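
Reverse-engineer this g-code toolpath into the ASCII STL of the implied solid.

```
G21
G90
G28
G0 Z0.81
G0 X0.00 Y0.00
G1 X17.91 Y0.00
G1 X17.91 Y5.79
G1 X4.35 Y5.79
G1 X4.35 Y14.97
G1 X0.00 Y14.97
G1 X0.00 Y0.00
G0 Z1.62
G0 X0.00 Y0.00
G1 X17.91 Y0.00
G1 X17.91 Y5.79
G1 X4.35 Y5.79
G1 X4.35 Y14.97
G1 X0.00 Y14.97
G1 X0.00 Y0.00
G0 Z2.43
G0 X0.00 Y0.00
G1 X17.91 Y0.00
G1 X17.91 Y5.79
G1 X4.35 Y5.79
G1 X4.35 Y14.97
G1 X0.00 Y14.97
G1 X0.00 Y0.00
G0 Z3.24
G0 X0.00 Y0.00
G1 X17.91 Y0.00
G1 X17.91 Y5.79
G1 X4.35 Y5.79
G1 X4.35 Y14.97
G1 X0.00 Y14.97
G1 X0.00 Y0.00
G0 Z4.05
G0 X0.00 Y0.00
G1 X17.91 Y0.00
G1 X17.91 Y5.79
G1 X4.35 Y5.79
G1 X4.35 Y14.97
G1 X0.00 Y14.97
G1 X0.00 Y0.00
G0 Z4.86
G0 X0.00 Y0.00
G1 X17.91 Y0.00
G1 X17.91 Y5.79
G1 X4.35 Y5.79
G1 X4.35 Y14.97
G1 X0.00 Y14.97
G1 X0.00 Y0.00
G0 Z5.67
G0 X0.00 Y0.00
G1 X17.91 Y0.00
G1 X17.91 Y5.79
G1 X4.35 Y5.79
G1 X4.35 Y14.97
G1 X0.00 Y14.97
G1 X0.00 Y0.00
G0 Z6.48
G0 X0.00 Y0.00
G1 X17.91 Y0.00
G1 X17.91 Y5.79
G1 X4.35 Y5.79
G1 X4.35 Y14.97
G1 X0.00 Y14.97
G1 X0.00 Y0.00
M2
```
solid part
  facet normal 0.0000 0.0000 -1.0000
    outer loop
      vertex 17.91 5.79 0.00
      vertex 17.91 0.00 0.00
      vertex 0.00 0.00 0.00
    endloop
  endfacet
  facet normal 0.0000 0.0000 -1.0000
    outer loop
      vertex 4.35 5.79 0.00
      vertex 17.91 5.79 0.00
      vertex 0.00 0.00 0.00
    endloop
  endfacet
  facet normal 0.0000 0.0000 -1.0000
    outer loop
      vertex 4.35 14.97 0.00
      vertex 4.35 5.79 0.00
      vertex 0.00 0.00 0.00
    endloop
  endfacet
  facet normal 0.0000 0.0000 -1.0000
    outer loop
      vertex 0.00 14.97 0.00
      vertex 4.35 14.97 0.00
      vertex 0.00 0.00 0.00
    endloop
  endfacet
  facet normal 0.0000 0.0000 1.0000
    outer loop
      vertex 0.00 0.00 6.48
      vertex 17.91 0.00 6.48
      vertex 17.91 5.79 6.48
    endloop
  endfacet
  facet normal 0.0000 0.0000 1.0000
    outer loop
      vertex 0.00 0.00 6.48
      vertex 17.91 5.79 6.48
      vertex 4.35 5.79 6.48
    endloop
  endfacet
  facet normal 0.0000 0.0000 1.0000
    outer loop
      vertex 0.00 0.00 6.48
      vertex 4.35 5.79 6.48
      vertex 4.35 14.97 6.48
    endloop
  endfacet
  facet normal 0.0000 0.0000 1.0000
    outer loop
      vertex 0.00 0.00 6.48
      vertex 4.35 14.97 6.48
      vertex 0.00 14.97 6.48
    endloop
  endfacet
  facet normal 0.0000 -1.0000 0.0000
    outer loop
      vertex 0.00 0.00 0.00
      vertex 17.91 0.00 0.00
      vertex 17.91 0.00 6.48
    endloop
  endfacet
  facet normal 0.0000 -1.0000 0.0000
    outer loop
      vertex 0.00 0.00 0.00
      vertex 17.91 0.00 6.48
      vertex 0.00 0.00 6.48
    endloop
  endfacet
  facet normal 1.0000 0.0000 0.0000
    outer loop
      vertex 17.91 0.00 0.00
      vertex 17.91 5.79 0.00
      vertex 17.91 5.79 6.48
    endloop
  endfacet
  facet normal 1.0000 0.0000 0.0000
    outer loop
      vertex 17.91 0.00 0.00
      vertex 17.91 5.79 6.48
      vertex 17.91 0.00 6.48
    endloop
  endfacet
  facet normal 0.0000 1.0000 0.0000
    outer loop
      vertex 17.91 5.79 0.00
      vertex 4.35 5.79 0.00
      vertex 4.35 5.79 6.48
    endloop
  endfacet
  facet normal 0.0000 1.0000 0.0000
    outer loop
      vertex 17.91 5.79 0.00
      vertex 4.35 5.79 6.48
      vertex 17.91 5.79 6.48
    endloop
  endfacet
  facet normal 1.0000 0.0000 0.0000
    outer loop
      vertex 4.35 5.79 0.00
      vertex 4.35 14.97 0.00
      vertex 4.35 14.97 6.48
    endloop
  endfacet
  facet normal 1.0000 0.0000 0.0000
    outer loop
      vertex 4.35 5.79 0.00
      vertex 4.35 14.97 6.48
      vertex 4.35 5.79 6.48
    endloop
  endfacet
  facet normal 0.0000 1.0000 0.0000
    outer loop
      vertex 4.35 14.97 0.00
      vertex 0.00 14.97 0.00
      vertex 0.00 14.97 6.48
    endloop
  endfacet
  facet normal 0.0000 1.0000 0.0000
    outer loop
      vertex 4.35 14.97 0.00
      vertex 0.00 14.97 6.48
      vertex 4.35 14.97 6.48
    endloop
  endfacet
  facet normal -1.0000 0.0000 0.0000
    outer loop
      vertex 0.00 14.97 0.00
      vertex 0.00 0.00 0.00
      vertex 0.00 0.00 6.48
    endloop
  endfacet
  facet normal -1.0000 0.0000 0.0000
    outer loop
      vertex 0.00 14.97 0.00
      vertex 0.00 0.00 6.48
      vertex 0.00 14.97 6.48
    endloop
  endfacet
endsolid part

The G0 Z moves step by Δz≈0.81 mm. Every layer's G1 loop is the same polygon, so the solid is a straight extrusion of it from z=0 to z≈6.48. Closing with flat bottom and top caps and triangulating gives 20 facets — an L-shaped prism: outer 17.9 × 15 mm, arm thicknesses ≈ 5.79 mm (horizontal) and 4.35 mm (vertical), extruded 6.48 mm in z.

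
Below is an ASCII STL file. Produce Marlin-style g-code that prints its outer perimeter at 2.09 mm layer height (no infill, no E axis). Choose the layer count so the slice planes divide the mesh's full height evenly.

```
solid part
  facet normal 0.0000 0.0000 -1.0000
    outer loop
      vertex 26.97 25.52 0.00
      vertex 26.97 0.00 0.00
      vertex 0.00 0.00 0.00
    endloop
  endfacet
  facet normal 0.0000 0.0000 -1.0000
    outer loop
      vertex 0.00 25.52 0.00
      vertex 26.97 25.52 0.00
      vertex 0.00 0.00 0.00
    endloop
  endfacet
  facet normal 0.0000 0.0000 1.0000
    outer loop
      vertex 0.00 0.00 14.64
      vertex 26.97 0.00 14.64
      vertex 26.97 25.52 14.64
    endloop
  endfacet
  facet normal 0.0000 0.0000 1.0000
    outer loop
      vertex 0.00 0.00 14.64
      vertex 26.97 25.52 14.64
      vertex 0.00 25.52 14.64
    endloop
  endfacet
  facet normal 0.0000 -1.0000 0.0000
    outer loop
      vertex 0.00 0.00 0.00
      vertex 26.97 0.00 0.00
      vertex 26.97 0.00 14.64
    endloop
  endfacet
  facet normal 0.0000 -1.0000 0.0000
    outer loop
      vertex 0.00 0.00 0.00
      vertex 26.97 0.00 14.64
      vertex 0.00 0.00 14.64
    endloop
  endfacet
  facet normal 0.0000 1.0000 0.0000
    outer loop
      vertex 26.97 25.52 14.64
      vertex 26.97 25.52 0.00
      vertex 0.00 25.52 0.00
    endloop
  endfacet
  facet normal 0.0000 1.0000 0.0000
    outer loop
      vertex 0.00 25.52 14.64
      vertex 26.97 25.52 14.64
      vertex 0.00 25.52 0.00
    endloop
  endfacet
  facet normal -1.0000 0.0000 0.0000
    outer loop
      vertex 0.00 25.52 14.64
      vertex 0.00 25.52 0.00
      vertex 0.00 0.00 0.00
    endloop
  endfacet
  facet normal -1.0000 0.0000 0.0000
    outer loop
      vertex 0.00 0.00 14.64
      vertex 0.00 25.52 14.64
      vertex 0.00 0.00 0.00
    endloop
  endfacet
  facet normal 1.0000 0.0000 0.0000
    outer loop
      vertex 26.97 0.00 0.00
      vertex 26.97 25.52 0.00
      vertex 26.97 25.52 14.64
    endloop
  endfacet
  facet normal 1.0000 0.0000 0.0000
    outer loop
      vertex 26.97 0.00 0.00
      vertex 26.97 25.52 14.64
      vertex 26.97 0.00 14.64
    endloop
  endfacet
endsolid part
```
; perimeter-only toolpath
G21 ; units = mm
G90 ; absolute positioning
G28 ; home
; layer 1
G0 Z2.09
G0 X0.00 Y0.00
G1 X26.97 Y0.00
G1 X26.97 Y25.52
G1 X0.00 Y25.52
G1 X0.00 Y0.00
; layer 2
G0 Z4.18
G0 X0.00 Y0.00
G1 X26.97 Y0.00
G1 X26.97 Y25.52
G1 X0.00 Y25.52
G1 X0.00 Y0.00
; layer 3
G0 Z6.27
G0 X0.00 Y0.00
G1 X26.97 Y0.00
G1 X26.97 Y25.52
G1 X0.00 Y25.52
G1 X0.00 Y0.00
; layer 4
G0 Z8.37
G0 X0.00 Y0.00
G1 X26.97 Y0.00
G1 X26.97 Y25.52
G1 X0.00 Y25.52
G1 X0.00 Y0.00
; layer 5
G0 Z10.46
G0 X0.00 Y0.00
G1 X26.97 Y0.00
G1 X26.97 Y25.52
G1 X0.00 Y25.52
G1 X0.00 Y0.00
; layer 6
G0 Z12.55
G0 X0.00 Y0.00
G1 X26.97 Y0.00
G1 X26.97 Y25.52
G1 X0.00 Y25.52
G1 X0.00 Y0.00
; layer 7
G0 Z14.64
G0 X0.00 Y0.00
G1 X26.97 Y0.00
G1 X26.97 Y25.52
G1 X0.00 Y25.52
G1 X0.00 Y0.00
M2 ; end

The solid is a rectangular box, roughly 27 × 25.5 mm footprint and 14.6 mm tall. Slicing at Δz = 2.09 mm — 7 equal slices spanning the solid's height, so layer i sits at z = i·h/7 — gives 7 non-empty perimeters. Each is a 4-segment closed polygon; G0 lifts to the layer z and rapids to the start vertex, then G1 traces the edges.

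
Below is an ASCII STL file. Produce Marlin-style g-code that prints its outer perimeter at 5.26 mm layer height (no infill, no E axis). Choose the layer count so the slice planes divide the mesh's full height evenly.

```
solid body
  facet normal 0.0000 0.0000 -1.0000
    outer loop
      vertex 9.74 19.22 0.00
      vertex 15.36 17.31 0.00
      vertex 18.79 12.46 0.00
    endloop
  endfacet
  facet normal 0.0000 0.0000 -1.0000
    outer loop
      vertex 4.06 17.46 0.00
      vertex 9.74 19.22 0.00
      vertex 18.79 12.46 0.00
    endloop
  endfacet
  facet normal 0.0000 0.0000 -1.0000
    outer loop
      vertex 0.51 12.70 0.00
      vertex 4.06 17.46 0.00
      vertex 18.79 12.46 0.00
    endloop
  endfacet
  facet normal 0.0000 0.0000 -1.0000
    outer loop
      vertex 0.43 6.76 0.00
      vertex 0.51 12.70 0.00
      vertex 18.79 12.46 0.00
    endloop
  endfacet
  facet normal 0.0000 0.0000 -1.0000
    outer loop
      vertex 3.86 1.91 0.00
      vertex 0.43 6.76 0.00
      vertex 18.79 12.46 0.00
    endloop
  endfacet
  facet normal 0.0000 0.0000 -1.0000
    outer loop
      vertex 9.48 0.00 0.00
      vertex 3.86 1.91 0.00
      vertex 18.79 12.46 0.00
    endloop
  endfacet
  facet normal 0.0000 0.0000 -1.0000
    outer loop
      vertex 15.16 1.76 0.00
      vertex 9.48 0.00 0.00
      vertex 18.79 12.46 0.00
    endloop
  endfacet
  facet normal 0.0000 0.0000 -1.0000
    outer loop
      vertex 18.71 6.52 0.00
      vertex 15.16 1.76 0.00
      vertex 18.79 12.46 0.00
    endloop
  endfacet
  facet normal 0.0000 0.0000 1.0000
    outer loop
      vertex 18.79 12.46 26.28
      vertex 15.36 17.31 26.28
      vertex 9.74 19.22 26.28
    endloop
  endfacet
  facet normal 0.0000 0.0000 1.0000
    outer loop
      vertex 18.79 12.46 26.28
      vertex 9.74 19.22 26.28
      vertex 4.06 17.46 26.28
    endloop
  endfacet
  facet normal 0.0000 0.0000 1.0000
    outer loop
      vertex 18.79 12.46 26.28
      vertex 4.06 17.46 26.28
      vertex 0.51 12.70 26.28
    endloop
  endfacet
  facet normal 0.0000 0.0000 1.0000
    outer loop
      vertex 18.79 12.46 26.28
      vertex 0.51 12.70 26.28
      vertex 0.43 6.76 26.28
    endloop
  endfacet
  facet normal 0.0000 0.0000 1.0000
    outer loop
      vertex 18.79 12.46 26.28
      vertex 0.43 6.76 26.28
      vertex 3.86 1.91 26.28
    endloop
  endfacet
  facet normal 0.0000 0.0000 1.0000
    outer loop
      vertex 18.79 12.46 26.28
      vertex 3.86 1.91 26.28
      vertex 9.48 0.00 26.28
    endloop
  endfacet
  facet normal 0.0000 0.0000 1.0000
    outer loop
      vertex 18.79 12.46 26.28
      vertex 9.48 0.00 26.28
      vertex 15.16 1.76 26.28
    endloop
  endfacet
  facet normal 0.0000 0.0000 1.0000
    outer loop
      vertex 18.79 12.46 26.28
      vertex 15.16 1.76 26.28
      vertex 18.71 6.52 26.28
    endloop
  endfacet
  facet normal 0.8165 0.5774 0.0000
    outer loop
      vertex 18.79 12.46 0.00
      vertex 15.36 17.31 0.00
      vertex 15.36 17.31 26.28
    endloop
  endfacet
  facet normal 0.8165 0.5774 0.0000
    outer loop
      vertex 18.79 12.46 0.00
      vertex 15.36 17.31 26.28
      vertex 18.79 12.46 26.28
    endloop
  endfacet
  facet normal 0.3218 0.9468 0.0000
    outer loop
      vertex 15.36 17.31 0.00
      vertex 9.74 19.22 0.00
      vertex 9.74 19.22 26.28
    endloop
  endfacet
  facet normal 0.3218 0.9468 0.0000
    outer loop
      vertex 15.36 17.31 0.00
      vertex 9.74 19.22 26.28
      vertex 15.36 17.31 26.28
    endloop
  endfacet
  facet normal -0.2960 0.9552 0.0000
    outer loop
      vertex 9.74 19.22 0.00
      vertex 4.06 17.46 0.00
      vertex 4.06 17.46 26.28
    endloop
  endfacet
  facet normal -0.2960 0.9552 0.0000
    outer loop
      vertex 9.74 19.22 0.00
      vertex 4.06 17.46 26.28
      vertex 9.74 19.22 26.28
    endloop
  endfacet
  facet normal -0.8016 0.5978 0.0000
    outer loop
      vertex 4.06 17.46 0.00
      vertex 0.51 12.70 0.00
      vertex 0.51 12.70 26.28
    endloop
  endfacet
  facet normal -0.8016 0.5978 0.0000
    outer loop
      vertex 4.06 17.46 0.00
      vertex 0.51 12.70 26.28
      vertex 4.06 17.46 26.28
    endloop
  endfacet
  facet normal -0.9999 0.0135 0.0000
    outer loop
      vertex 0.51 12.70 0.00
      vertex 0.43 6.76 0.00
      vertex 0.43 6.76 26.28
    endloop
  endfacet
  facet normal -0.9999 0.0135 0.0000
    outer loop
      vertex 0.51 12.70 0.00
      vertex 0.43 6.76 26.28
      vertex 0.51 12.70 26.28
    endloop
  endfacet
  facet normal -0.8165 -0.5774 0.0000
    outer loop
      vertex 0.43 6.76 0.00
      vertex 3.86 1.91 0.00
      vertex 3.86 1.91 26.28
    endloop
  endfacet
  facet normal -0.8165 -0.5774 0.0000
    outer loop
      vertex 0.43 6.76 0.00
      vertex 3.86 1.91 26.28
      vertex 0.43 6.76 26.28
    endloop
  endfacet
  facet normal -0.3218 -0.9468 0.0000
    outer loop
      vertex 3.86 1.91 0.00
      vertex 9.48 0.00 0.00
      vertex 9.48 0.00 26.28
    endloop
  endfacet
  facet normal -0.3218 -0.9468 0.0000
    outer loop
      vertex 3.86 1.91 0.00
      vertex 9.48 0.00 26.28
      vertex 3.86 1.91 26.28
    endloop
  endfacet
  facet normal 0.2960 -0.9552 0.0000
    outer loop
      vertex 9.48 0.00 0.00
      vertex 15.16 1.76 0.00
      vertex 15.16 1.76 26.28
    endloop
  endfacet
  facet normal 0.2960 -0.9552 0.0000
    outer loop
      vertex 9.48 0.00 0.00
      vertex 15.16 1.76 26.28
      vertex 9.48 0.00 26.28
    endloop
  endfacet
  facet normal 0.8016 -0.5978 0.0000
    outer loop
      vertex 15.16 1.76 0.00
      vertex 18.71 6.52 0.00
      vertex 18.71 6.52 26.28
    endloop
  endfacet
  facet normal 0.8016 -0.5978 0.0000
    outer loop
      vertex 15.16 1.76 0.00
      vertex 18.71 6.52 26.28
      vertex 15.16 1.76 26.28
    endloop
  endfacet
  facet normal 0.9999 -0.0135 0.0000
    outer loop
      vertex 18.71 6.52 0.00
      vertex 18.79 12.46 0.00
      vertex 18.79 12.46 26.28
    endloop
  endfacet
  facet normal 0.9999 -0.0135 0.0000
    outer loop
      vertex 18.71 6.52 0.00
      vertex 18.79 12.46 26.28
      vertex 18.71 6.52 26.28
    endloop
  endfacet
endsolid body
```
; perimeter-only toolpath
G21 ; units = mm
G90 ; absolute positioning
G28 ; home
; layer 1
G0 Z5.26
G0 X18.79 Y12.46
G1 X15.36 Y17.31
G1 X9.74 Y19.22
G1 X4.06 Y17.46
G1 X0.51 Y12.70
G1 X0.43 Y6.76
G1 X3.86 Y1.91
G1 X9.48 Y0.00
G1 X15.16 Y1.76
G1 X18.71 Y6.52
G1 X18.79 Y12.46
; layer 2
G0 Z10.51
G0 X18.79 Y12.46
G1 X15.36 Y17.31
G1 X9.74 Y19.22
G1 X4.06 Y17.46
G1 X0.51 Y12.70
G1 X0.43 Y6.76
G1 X3.86 Y1.91
G1 X9.48 Y0.00
G1 X15.16 Y1.76
G1 X18.71 Y6.52
G1 X18.79 Y12.46
; layer 3
G0 Z15.77
G0 X18.79 Y12.46
G1 X15.36 Y17.31
G1 X9.74 Y19.22
G1 X4.06 Y17.46
G1 X0.51 Y12.70
G1 X0.43 Y6.76
G1 X3.86 Y1.91
G1 X9.48 Y0.00
G1 X15.16 Y1.76
G1 X18.71 Y6.52
G1 X18.79 Y12.46
; layer 4
G0 Z21.02
G0 X18.79 Y12.46
G1 X15.36 Y17.31
G1 X9.74 Y19.22
G1 X4.06 Y17.46
G1 X0.51 Y12.70
G1 X0.43 Y6.76
G1 X3.86 Y1.91
G1 X9.48 Y0.00
G1 X15.16 Y1.76
G1 X18.71 Y6.52
G1 X18.79 Y12.46
; layer 5
G0 Z26.28
G0 X18.79 Y12.46
G1 X15.36 Y17.31
G1 X9.74 Y19.22
G1 X4.06 Y17.46
G1 X0.51 Y12.70
G1 X0.43 Y6.76
G1 X3.86 Y1.91
G1 X9.48 Y0.00
G1 X15.16 Y1.76
G1 X18.71 Y6.52
G1 X18.79 Y12.46
M2 ; end

The solid is a regular 10-sided prism (a cylinder approximated with 10 flat sides), circumscribed radius ≈ 9.61 mm, height ≈ 26.3 mm. Slicing at Δz = 5.26 mm — 5 equal slices spanning the solid's height, so layer i sits at z = i·h/5 — gives 5 non-empty perimeters. Each is a 10-segment closed polygon; G0 lifts to the layer z and rapids to the start vertex, then G1 traces the edges.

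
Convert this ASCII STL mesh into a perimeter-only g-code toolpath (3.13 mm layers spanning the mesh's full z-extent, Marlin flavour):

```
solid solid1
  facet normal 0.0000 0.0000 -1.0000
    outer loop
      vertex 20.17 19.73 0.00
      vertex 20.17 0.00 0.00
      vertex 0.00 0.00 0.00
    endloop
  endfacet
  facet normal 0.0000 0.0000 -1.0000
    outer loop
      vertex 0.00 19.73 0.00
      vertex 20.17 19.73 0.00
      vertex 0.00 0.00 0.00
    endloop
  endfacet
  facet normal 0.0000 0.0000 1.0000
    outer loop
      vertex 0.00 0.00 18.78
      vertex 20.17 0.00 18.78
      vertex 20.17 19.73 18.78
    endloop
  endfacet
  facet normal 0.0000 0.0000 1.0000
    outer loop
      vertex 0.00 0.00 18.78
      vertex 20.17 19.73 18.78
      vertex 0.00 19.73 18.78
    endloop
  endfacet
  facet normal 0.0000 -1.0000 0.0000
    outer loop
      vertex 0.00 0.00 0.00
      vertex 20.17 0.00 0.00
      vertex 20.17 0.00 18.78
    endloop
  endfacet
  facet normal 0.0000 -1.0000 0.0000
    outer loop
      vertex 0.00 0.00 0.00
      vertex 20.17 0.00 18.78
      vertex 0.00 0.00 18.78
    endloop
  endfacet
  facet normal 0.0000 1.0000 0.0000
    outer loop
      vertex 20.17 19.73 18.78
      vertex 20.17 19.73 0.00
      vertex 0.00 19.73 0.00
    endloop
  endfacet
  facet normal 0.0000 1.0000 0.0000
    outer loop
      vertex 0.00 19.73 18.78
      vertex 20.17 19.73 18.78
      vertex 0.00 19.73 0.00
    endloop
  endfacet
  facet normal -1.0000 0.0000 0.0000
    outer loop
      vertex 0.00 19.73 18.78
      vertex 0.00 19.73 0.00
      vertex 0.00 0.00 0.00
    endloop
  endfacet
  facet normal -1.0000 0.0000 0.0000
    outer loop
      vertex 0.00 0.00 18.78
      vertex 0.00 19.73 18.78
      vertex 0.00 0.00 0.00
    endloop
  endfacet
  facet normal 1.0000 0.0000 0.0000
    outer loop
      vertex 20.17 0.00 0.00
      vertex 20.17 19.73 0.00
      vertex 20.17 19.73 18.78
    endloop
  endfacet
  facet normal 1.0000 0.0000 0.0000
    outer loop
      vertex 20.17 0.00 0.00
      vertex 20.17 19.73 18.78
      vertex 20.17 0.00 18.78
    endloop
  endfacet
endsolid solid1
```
; perimeter-only toolpath
G21 ; units = mm
G90 ; absolute positioning
G28 ; home
; layer 1
G0 Z3.13
G0 X0.00 Y0.00
G1 X20.17 Y0.00
G1 X20.17 Y19.73
G1 X0.00 Y19.73
G1 X0.00 Y0.00
; layer 2
G0 Z6.26
G0 X0.00 Y0.00
G1 X20.17 Y0.00
G1 X20.17 Y19.73
G1 X0.00 Y19.73
G1 X0.00 Y0.00
; layer 3
G0 Z9.39
G0 X0.00 Y0.00
G1 X20.17 Y0.00
G1 X20.17 Y19.73
G1 X0.00 Y19.73
G1 X0.00 Y0.00
; layer 4
G0 Z12.52
G0 X0.00 Y0.00
G1 X20.17 Y0.00
G1 X20.17 Y19.73
G1 X0.00 Y19.73
G1 X0.00 Y0.00
; layer 5
G0 Z15.65
G0 X0.00 Y0.00
G1 X20.17 Y0.00
G1 X20.17 Y19.73
G1 X0.00 Y19.73
G1 X0.00 Y0.00
; layer 6
G0 Z18.78
G0 X0.00 Y0.00
G1 X20.17 Y0.00
G1 X20.17 Y19.73
G1 X0.00 Y19.73
G1 X0.00 Y0.00
M2 ; end

The solid is a rectangular box, roughly 20.2 × 19.7 mm footprint and 18.8 mm tall. Slicing at Δz = 3.13 mm — 6 equal slices spanning the solid's height, so layer i sits at z = i·h/6 — gives 6 non-empty perimeters. Each is a 4-segment closed polygon; G0 lifts to the layer z and rapids to the start vertex, then G1 traces the edges.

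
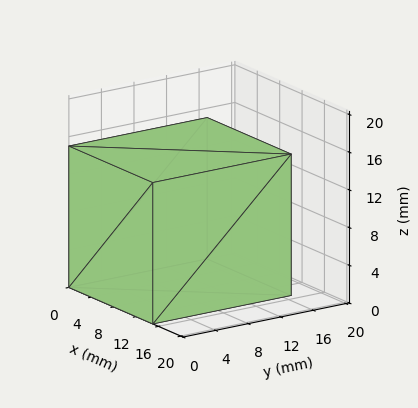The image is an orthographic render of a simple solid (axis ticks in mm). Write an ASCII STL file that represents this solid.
Reading the render: the shape is a rectangular box, roughly 15 × 17 mm footprint and 15 mm tall (dimensions read to the nearest mm from the axis ticks). For the STL, each face is triangulated and given an outward normal.

solid part
  facet normal 0.0000 0.0000 -1.0000
    outer loop
      vertex 15.000 17.000 0.000
      vertex 15.000 0.000 0.000
      vertex 0.000 0.000 0.000
    endloop
  endfacet
  facet normal 0.0000 0.0000 -1.0000
    outer loop
      vertex 0.000 17.000 0.000
      vertex 15.000 17.000 0.000
      vertex 0.000 0.000 0.000
    endloop
  endfacet
  facet normal 0.0000 0.0000 1.0000
    outer loop
      vertex 0.000 0.000 15.000
      vertex 15.000 0.000 15.000
      vertex 15.000 17.000 15.000
    endloop
  endfacet
  facet normal 0.0000 0.0000 1.0000
    outer loop
      vertex 0.000 0.000 15.000
      vertex 15.000 17.000 15.000
      vertex 0.000 17.000 15.000
    endloop
  endfacet
  facet normal 0.0000 -1.0000 0.0000
    outer loop
      vertex 0.000 0.000 0.000
      vertex 15.000 0.000 0.000
      vertex 15.000 0.000 15.000
    endloop
  endfacet
  facet normal 0.0000 -1.0000 0.0000
    outer loop
      vertex 0.000 0.000 0.000
      vertex 15.000 0.000 15.000
      vertex 0.000 0.000 15.000
    endloop
  endfacet
  facet normal 0.0000 1.0000 0.0000
    outer loop
      vertex 15.000 17.000 15.000
      vertex 15.000 17.000 0.000
      vertex 0.000 17.000 0.000
    endloop
  endfacet
  facet normal 0.0000 1.0000 0.0000
    outer loop
      vertex 0.000 17.000 15.000
      vertex 15.000 17.000 15.000
      vertex 0.000 17.000 0.000
    endloop
  endfacet
  facet normal -1.0000 0.0000 0.0000
    outer loop
      vertex 0.000 17.000 15.000
      vertex 0.000 17.000 0.000
      vertex 0.000 0.000 0.000
    endloop
  endfacet
  facet normal -1.0000 0.0000 0.0000
    outer loop
      vertex 0.000 0.000 15.000
      vertex 0.000 17.000 15.000
      vertex 0.000 0.000 0.000
    endloop
  endfacet
  facet normal 1.0000 0.0000 0.0000
    outer loop
      vertex 15.000 0.000 0.000
      vertex 15.000 17.000 0.000
      vertex 15.000 17.000 15.000
    endloop
  endfacet
  facet normal 1.0000 0.0000 0.0000
    outer loop
      vertex 15.000 0.000 0.000
      vertex 15.000 17.000 15.000
      vertex 15.000 0.000 15.000
    endloop
  endfacet
endsolid part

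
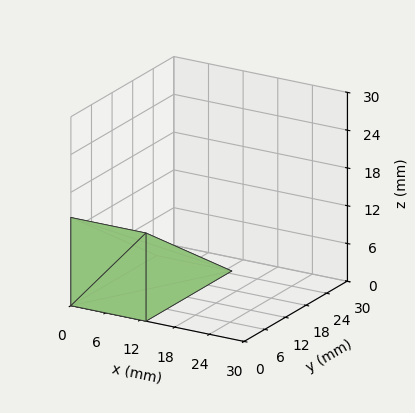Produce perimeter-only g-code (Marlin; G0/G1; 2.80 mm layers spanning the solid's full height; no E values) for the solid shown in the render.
Reading the render: the shape is a wedge (ramp): 13 × 25 mm base, rising to 14 mm along the y=0 edge and sloping linearly to z=0 at y=25 (dimensions read to the nearest mm from the axis ticks). For the g-code, the solid's height is divided into equal slices at the stated Δz and each level perimeter traced with G1 moves after a G0 lift.

; perimeter-only toolpath
G21 ; units = mm
G90 ; absolute positioning
G28 ; home
; layer 1
G0 Z2.80
G0 X0.00 Y0.00
G1 X13.00 Y0.00
G1 X13.00 Y20.00
G1 X0.00 Y20.00
G1 X0.00 Y0.00
; layer 2
G0 Z5.60
G0 X0.00 Y0.00
G1 X13.00 Y0.00
G1 X13.00 Y15.00
G1 X0.00 Y15.00
G1 X0.00 Y0.00
; layer 3
G0 Z8.40
G0 X0.00 Y0.00
G1 X13.00 Y0.00
G1 X13.00 Y10.00
G1 X0.00 Y10.00
G1 X0.00 Y0.00
; layer 4
G0 Z11.20
G0 X0.00 Y0.00
G1 X13.00 Y0.00
G1 X13.00 Y5.00
G1 X0.00 Y5.00
G1 X0.00 Y0.00
M2 ; end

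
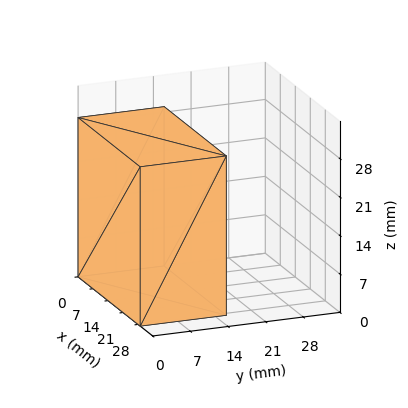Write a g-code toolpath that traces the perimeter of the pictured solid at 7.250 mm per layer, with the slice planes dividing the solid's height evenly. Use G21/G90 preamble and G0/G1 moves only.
Reading the render: the shape is a rectangular box, roughly 29 × 16 mm footprint and 29 mm tall (dimensions read to the nearest mm from the axis ticks). For the g-code, the solid's height is divided into equal slices at the stated Δz and each level perimeter traced with G1 moves after a G0 lift.

; perimeter-only toolpath
G21 ; units = mm
G90 ; absolute positioning
G28 ; home
; layer 1
G0 Z7.250
G0 X0.000 Y0.000
G1 X29.000 Y0.000
G1 X29.000 Y16.000
G1 X0.000 Y16.000
G1 X0.000 Y0.000
; layer 2
G0 Z14.500
G0 X0.000 Y0.000
G1 X29.000 Y0.000
G1 X29.000 Y16.000
G1 X0.000 Y16.000
G1 X0.000 Y0.000
; layer 3
G0 Z21.750
G0 X0.000 Y0.000
G1 X29.000 Y0.000
G1 X29.000 Y16.000
G1 X0.000 Y16.000
G1 X0.000 Y0.000
; layer 4
G0 Z29.000
G0 X0.000 Y0.000
G1 X29.000 Y0.000
G1 X29.000 Y16.000
G1 X0.000 Y16.000
G1 X0.000 Y0.000
M2 ; end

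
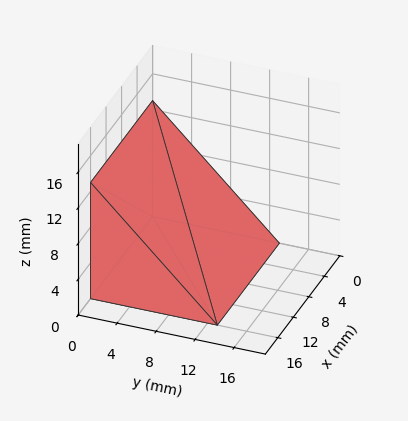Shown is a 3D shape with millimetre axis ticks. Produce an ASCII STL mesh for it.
Reading the render: the shape is a wedge (ramp): 16 × 13 mm base, rising to 13 mm along the y=0 edge and sloping linearly to z=0 at y=13 (dimensions read to the nearest mm from the axis ticks). For the STL, each face is triangulated and given an outward normal.

solid part
  facet normal 0.0000 0.0000 -1.0000
    outer loop
      vertex 16.0 13.0 0.0
      vertex 16.0 0.0 0.0
      vertex 0.0 0.0 0.0
    endloop
  endfacet
  facet normal 0.0000 0.0000 -1.0000
    outer loop
      vertex 0.0 13.0 0.0
      vertex 16.0 13.0 0.0
      vertex 0.0 0.0 0.0
    endloop
  endfacet
  facet normal 0.0000 -1.0000 0.0000
    outer loop
      vertex 0.0 0.0 0.0
      vertex 16.0 0.0 0.0
      vertex 16.0 0.0 13.0
    endloop
  endfacet
  facet normal 0.0000 -1.0000 0.0000
    outer loop
      vertex 0.0 0.0 0.0
      vertex 16.0 0.0 13.0
      vertex 0.0 0.0 13.0
    endloop
  endfacet
  facet normal 0.0000 0.7071 0.7071
    outer loop
      vertex 0.0 0.0 13.0
      vertex 16.0 0.0 13.0
      vertex 16.0 13.0 0.0
    endloop
  endfacet
  facet normal 0.0000 0.7071 0.7071
    outer loop
      vertex 0.0 0.0 13.0
      vertex 16.0 13.0 0.0
      vertex 0.0 13.0 0.0
    endloop
  endfacet
  facet normal -1.0000 0.0000 0.0000
    outer loop
      vertex 0.0 0.0 13.0
      vertex 0.0 13.0 0.0
      vertex 0.0 0.0 0.0
    endloop
  endfacet
  facet normal 1.0000 0.0000 0.0000
    outer loop
      vertex 16.0 0.0 0.0
      vertex 16.0 13.0 0.0
      vertex 16.0 0.0 13.0
    endloop
  endfacet
endsolid part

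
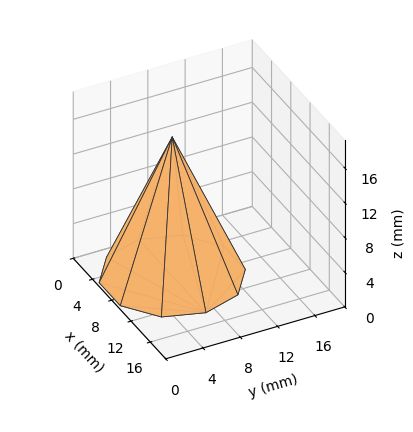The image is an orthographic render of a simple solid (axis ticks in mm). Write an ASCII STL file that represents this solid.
Reading the render: the shape is a regular 10-sided pyramid, base circumscribed radius ≈ 7 mm, apex at z ≈ 16 mm (dimensions read to the nearest mm from the axis ticks). For the STL, each face is triangulated and given an outward normal.

solid part
  facet normal 0.0000 0.0000 -1.0000
    outer loop
      vertex 9.2 13.7 0.0
      vertex 12.7 11.1 0.0
      vertex 14.0 7.0 0.0
    endloop
  endfacet
  facet normal 0.0000 0.0000 -1.0000
    outer loop
      vertex 4.8 13.7 0.0
      vertex 9.2 13.7 0.0
      vertex 14.0 7.0 0.0
    endloop
  endfacet
  facet normal 0.0000 0.0000 -1.0000
    outer loop
      vertex 1.3 11.1 0.0
      vertex 4.8 13.7 0.0
      vertex 14.0 7.0 0.0
    endloop
  endfacet
  facet normal 0.0000 0.0000 -1.0000
    outer loop
      vertex 0.0 7.0 0.0
      vertex 1.3 11.1 0.0
      vertex 14.0 7.0 0.0
    endloop
  endfacet
  facet normal 0.0000 0.0000 -1.0000
    outer loop
      vertex 1.3 2.9 0.0
      vertex 0.0 7.0 0.0
      vertex 14.0 7.0 0.0
    endloop
  endfacet
  facet normal 0.0000 0.0000 -1.0000
    outer loop
      vertex 4.8 0.3 0.0
      vertex 1.3 2.9 0.0
      vertex 14.0 7.0 0.0
    endloop
  endfacet
  facet normal 0.0000 0.0000 -1.0000
    outer loop
      vertex 9.2 0.3 0.0
      vertex 4.8 0.3 0.0
      vertex 14.0 7.0 0.0
    endloop
  endfacet
  facet normal 0.0000 0.0000 -1.0000
    outer loop
      vertex 12.7 2.9 0.0
      vertex 9.2 0.3 0.0
      vertex 14.0 7.0 0.0
    endloop
  endfacet
  facet normal 0.8798 0.2790 0.3849
    outer loop
      vertex 14.0 7.0 0.0
      vertex 12.7 11.1 0.0
      vertex 7.0 7.0 16.0
    endloop
  endfacet
  facet normal 0.5502 0.7406 0.3858
    outer loop
      vertex 12.7 11.1 0.0
      vertex 9.2 13.7 0.0
      vertex 7.0 7.0 16.0
    endloop
  endfacet
  facet normal 0.0000 0.9224 0.3863
    outer loop
      vertex 9.2 13.7 0.0
      vertex 4.8 13.7 0.0
      vertex 7.0 7.0 16.0
    endloop
  endfacet
  facet normal -0.5502 0.7406 0.3858
    outer loop
      vertex 4.8 13.7 0.0
      vertex 1.3 11.1 0.0
      vertex 7.0 7.0 16.0
    endloop
  endfacet
  facet normal -0.8798 0.2790 0.3849
    outer loop
      vertex 1.3 11.1 0.0
      vertex 0.0 7.0 0.0
      vertex 7.0 7.0 16.0
    endloop
  endfacet
  facet normal -0.8798 -0.2790 0.3849
    outer loop
      vertex 0.0 7.0 0.0
      vertex 1.3 2.9 0.0
      vertex 7.0 7.0 16.0
    endloop
  endfacet
  facet normal -0.5502 -0.7406 0.3858
    outer loop
      vertex 1.3 2.9 0.0
      vertex 4.8 0.3 0.0
      vertex 7.0 7.0 16.0
    endloop
  endfacet
  facet normal 0.0000 -0.9224 0.3863
    outer loop
      vertex 4.8 0.3 0.0
      vertex 9.2 0.3 0.0
      vertex 7.0 7.0 16.0
    endloop
  endfacet
  facet normal 0.5502 -0.7406 0.3858
    outer loop
      vertex 9.2 0.3 0.0
      vertex 12.7 2.9 0.0
      vertex 7.0 7.0 16.0
    endloop
  endfacet
  facet normal 0.8798 -0.2790 0.3849
    outer loop
      vertex 12.7 2.9 0.0
      vertex 14.0 7.0 0.0
      vertex 7.0 7.0 16.0
    endloop
  endfacet
endsolid part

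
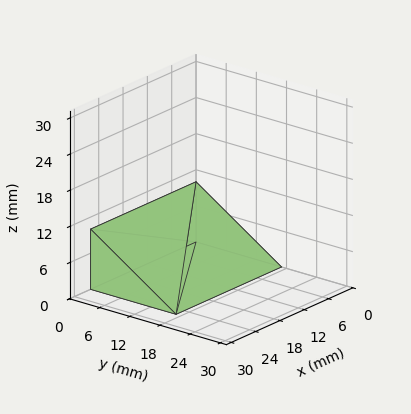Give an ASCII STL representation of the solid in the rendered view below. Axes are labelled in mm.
Reading the render: the shape is a wedge (ramp): 26 × 17 mm base, rising to 10 mm along the y=0 edge and sloping linearly to z=0 at y=17 (dimensions read to the nearest mm from the axis ticks). For the STL, each face is triangulated and given an outward normal.

solid part
  facet normal 0.0000 0.0000 -1.0000
    outer loop
      vertex 26.000 17.000 0.000
      vertex 26.000 0.000 0.000
      vertex 0.000 0.000 0.000
    endloop
  endfacet
  facet normal 0.0000 0.0000 -1.0000
    outer loop
      vertex 0.000 17.000 0.000
      vertex 26.000 17.000 0.000
      vertex 0.000 0.000 0.000
    endloop
  endfacet
  facet normal 0.0000 -1.0000 0.0000
    outer loop
      vertex 0.000 0.000 0.000
      vertex 26.000 0.000 0.000
      vertex 26.000 0.000 10.000
    endloop
  endfacet
  facet normal 0.0000 -1.0000 0.0000
    outer loop
      vertex 0.000 0.000 0.000
      vertex 26.000 0.000 10.000
      vertex 0.000 0.000 10.000
    endloop
  endfacet
  facet normal 0.0000 0.5070 0.8619
    outer loop
      vertex 0.000 0.000 10.000
      vertex 26.000 0.000 10.000
      vertex 26.000 17.000 0.000
    endloop
  endfacet
  facet normal 0.0000 0.5070 0.8619
    outer loop
      vertex 0.000 0.000 10.000
      vertex 26.000 17.000 0.000
      vertex 0.000 17.000 0.000
    endloop
  endfacet
  facet normal -1.0000 0.0000 0.0000
    outer loop
      vertex 0.000 0.000 10.000
      vertex 0.000 17.000 0.000
      vertex 0.000 0.000 0.000
    endloop
  endfacet
  facet normal 1.0000 0.0000 0.0000
    outer loop
      vertex 26.000 0.000 0.000
      vertex 26.000 17.000 0.000
      vertex 26.000 0.000 10.000
    endloop
  endfacet
endsolid part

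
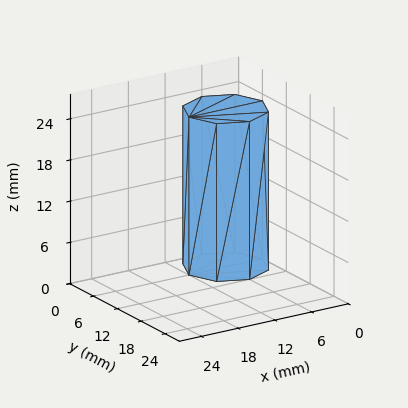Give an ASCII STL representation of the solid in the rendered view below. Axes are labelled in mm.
Reading the render: the shape is a regular 8-sided prism (a cylinder approximated with 8 flat sides), circumscribed radius ≈ 6 mm, height ≈ 23 mm (dimensions read to the nearest mm from the axis ticks). For the STL, each face is triangulated and given an outward normal.

solid part
  facet normal 0.0000 0.0000 -1.0000
    outer loop
      vertex 6.00 12.00 0.00
      vertex 10.24 10.24 0.00
      vertex 12.00 6.00 0.00
    endloop
  endfacet
  facet normal 0.0000 0.0000 -1.0000
    outer loop
      vertex 1.76 10.24 0.00
      vertex 6.00 12.00 0.00
      vertex 12.00 6.00 0.00
    endloop
  endfacet
  facet normal 0.0000 0.0000 -1.0000
    outer loop
      vertex 0.00 6.00 0.00
      vertex 1.76 10.24 0.00
      vertex 12.00 6.00 0.00
    endloop
  endfacet
  facet normal 0.0000 0.0000 -1.0000
    outer loop
      vertex 1.76 1.76 0.00
      vertex 0.00 6.00 0.00
      vertex 12.00 6.00 0.00
    endloop
  endfacet
  facet normal 0.0000 0.0000 -1.0000
    outer loop
      vertex 6.00 0.00 0.00
      vertex 1.76 1.76 0.00
      vertex 12.00 6.00 0.00
    endloop
  endfacet
  facet normal 0.0000 0.0000 -1.0000
    outer loop
      vertex 10.24 1.76 0.00
      vertex 6.00 0.00 0.00
      vertex 12.00 6.00 0.00
    endloop
  endfacet
  facet normal 0.0000 0.0000 1.0000
    outer loop
      vertex 12.00 6.00 23.00
      vertex 10.24 10.24 23.00
      vertex 6.00 12.00 23.00
    endloop
  endfacet
  facet normal 0.0000 0.0000 1.0000
    outer loop
      vertex 12.00 6.00 23.00
      vertex 6.00 12.00 23.00
      vertex 1.76 10.24 23.00
    endloop
  endfacet
  facet normal 0.0000 0.0000 1.0000
    outer loop
      vertex 12.00 6.00 23.00
      vertex 1.76 10.24 23.00
      vertex 0.00 6.00 23.00
    endloop
  endfacet
  facet normal 0.0000 0.0000 1.0000
    outer loop
      vertex 12.00 6.00 23.00
      vertex 0.00 6.00 23.00
      vertex 1.76 1.76 23.00
    endloop
  endfacet
  facet normal 0.0000 0.0000 1.0000
    outer loop
      vertex 12.00 6.00 23.00
      vertex 1.76 1.76 23.00
      vertex 6.00 0.00 23.00
    endloop
  endfacet
  facet normal 0.0000 0.0000 1.0000
    outer loop
      vertex 12.00 6.00 23.00
      vertex 6.00 0.00 23.00
      vertex 10.24 1.76 23.00
    endloop
  endfacet
  facet normal 0.9236 0.3834 0.0000
    outer loop
      vertex 12.00 6.00 0.00
      vertex 10.24 10.24 0.00
      vertex 10.24 10.24 23.00
    endloop
  endfacet
  facet normal 0.9236 0.3834 0.0000
    outer loop
      vertex 12.00 6.00 0.00
      vertex 10.24 10.24 23.00
      vertex 12.00 6.00 23.00
    endloop
  endfacet
  facet normal 0.3834 0.9236 0.0000
    outer loop
      vertex 10.24 10.24 0.00
      vertex 6.00 12.00 0.00
      vertex 6.00 12.00 23.00
    endloop
  endfacet
  facet normal 0.3834 0.9236 0.0000
    outer loop
      vertex 10.24 10.24 0.00
      vertex 6.00 12.00 23.00
      vertex 10.24 10.24 23.00
    endloop
  endfacet
  facet normal -0.3834 0.9236 0.0000
    outer loop
      vertex 6.00 12.00 0.00
      vertex 1.76 10.24 0.00
      vertex 1.76 10.24 23.00
    endloop
  endfacet
  facet normal -0.3834 0.9236 0.0000
    outer loop
      vertex 6.00 12.00 0.00
      vertex 1.76 10.24 23.00
      vertex 6.00 12.00 23.00
    endloop
  endfacet
  facet normal -0.9236 0.3834 0.0000
    outer loop
      vertex 1.76 10.24 0.00
      vertex 0.00 6.00 0.00
      vertex 0.00 6.00 23.00
    endloop
  endfacet
  facet normal -0.9236 0.3834 0.0000
    outer loop
      vertex 1.76 10.24 0.00
      vertex 0.00 6.00 23.00
      vertex 1.76 10.24 23.00
    endloop
  endfacet
  facet normal -0.9236 -0.3834 0.0000
    outer loop
      vertex 0.00 6.00 0.00
      vertex 1.76 1.76 0.00
      vertex 1.76 1.76 23.00
    endloop
  endfacet
  facet normal -0.9236 -0.3834 0.0000
    outer loop
      vertex 0.00 6.00 0.00
      vertex 1.76 1.76 23.00
      vertex 0.00 6.00 23.00
    endloop
  endfacet
  facet normal -0.3834 -0.9236 0.0000
    outer loop
      vertex 1.76 1.76 0.00
      vertex 6.00 0.00 0.00
      vertex 6.00 0.00 23.00
    endloop
  endfacet
  facet normal -0.3834 -0.9236 0.0000
    outer loop
      vertex 1.76 1.76 0.00
      vertex 6.00 0.00 23.00
      vertex 1.76 1.76 23.00
    endloop
  endfacet
  facet normal 0.3834 -0.9236 0.0000
    outer loop
      vertex 6.00 0.00 0.00
      vertex 10.24 1.76 0.00
      vertex 10.24 1.76 23.00
    endloop
  endfacet
  facet normal 0.3834 -0.9236 0.0000
    outer loop
      vertex 6.00 0.00 0.00
      vertex 10.24 1.76 23.00
      vertex 6.00 0.00 23.00
    endloop
  endfacet
  facet normal 0.9236 -0.3834 0.0000
    outer loop
      vertex 10.24 1.76 0.00
      vertex 12.00 6.00 0.00
      vertex 12.00 6.00 23.00
    endloop
  endfacet
  facet normal 0.9236 -0.3834 0.0000
    outer loop
      vertex 10.24 1.76 0.00
      vertex 12.00 6.00 23.00
      vertex 10.24 1.76 23.00
    endloop
  endfacet
endsolid part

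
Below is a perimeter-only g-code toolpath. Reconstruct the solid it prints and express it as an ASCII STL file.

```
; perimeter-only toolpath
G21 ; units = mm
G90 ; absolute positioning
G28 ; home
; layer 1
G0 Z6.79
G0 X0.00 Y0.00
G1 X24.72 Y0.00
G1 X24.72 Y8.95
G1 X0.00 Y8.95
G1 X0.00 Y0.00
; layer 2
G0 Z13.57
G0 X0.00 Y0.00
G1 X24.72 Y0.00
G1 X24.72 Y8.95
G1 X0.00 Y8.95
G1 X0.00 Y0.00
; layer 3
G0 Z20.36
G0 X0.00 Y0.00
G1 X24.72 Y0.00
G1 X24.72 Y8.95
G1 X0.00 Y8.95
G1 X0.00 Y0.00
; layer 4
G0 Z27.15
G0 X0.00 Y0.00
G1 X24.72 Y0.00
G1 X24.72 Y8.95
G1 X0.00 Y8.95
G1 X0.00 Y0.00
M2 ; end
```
solid part
  facet normal 0.0000 0.0000 -1.0000
    outer loop
      vertex 24.72 8.95 0.00
      vertex 24.72 0.00 0.00
      vertex 0.00 0.00 0.00
    endloop
  endfacet
  facet normal 0.0000 0.0000 -1.0000
    outer loop
      vertex 0.00 8.95 0.00
      vertex 24.72 8.95 0.00
      vertex 0.00 0.00 0.00
    endloop
  endfacet
  facet normal 0.0000 0.0000 1.0000
    outer loop
      vertex 0.00 0.00 27.15
      vertex 24.72 0.00 27.15
      vertex 24.72 8.95 27.15
    endloop
  endfacet
  facet normal 0.0000 0.0000 1.0000
    outer loop
      vertex 0.00 0.00 27.15
      vertex 24.72 8.95 27.15
      vertex 0.00 8.95 27.15
    endloop
  endfacet
  facet normal 0.0000 -1.0000 0.0000
    outer loop
      vertex 0.00 0.00 0.00
      vertex 24.72 0.00 0.00
      vertex 24.72 0.00 27.15
    endloop
  endfacet
  facet normal 0.0000 -1.0000 0.0000
    outer loop
      vertex 0.00 0.00 0.00
      vertex 24.72 0.00 27.15
      vertex 0.00 0.00 27.15
    endloop
  endfacet
  facet normal 0.0000 1.0000 0.0000
    outer loop
      vertex 24.72 8.95 27.15
      vertex 24.72 8.95 0.00
      vertex 0.00 8.95 0.00
    endloop
  endfacet
  facet normal 0.0000 1.0000 0.0000
    outer loop
      vertex 0.00 8.95 27.15
      vertex 24.72 8.95 27.15
      vertex 0.00 8.95 0.00
    endloop
  endfacet
  facet normal -1.0000 0.0000 0.0000
    outer loop
      vertex 0.00 8.95 27.15
      vertex 0.00 8.95 0.00
      vertex 0.00 0.00 0.00
    endloop
  endfacet
  facet normal -1.0000 0.0000 0.0000
    outer loop
      vertex 0.00 0.00 27.15
      vertex 0.00 8.95 27.15
      vertex 0.00 0.00 0.00
    endloop
  endfacet
  facet normal 1.0000 0.0000 0.0000
    outer loop
      vertex 24.72 0.00 0.00
      vertex 24.72 8.95 0.00
      vertex 24.72 8.95 27.15
    endloop
  endfacet
  facet normal 1.0000 0.0000 0.0000
    outer loop
      vertex 24.72 0.00 0.00
      vertex 24.72 8.95 27.15
      vertex 24.72 0.00 27.15
    endloop
  endfacet
endsolid part

The G0 Z moves step by Δz≈6.79 mm. Every layer's G1 loop is the same polygon, so the solid is a straight extrusion of it from z=0 to z≈27.1. Closing with flat bottom and top caps and triangulating gives 12 facets — a rectangular box, roughly 24.7 × 8.95 mm footprint and 27.1 mm tall.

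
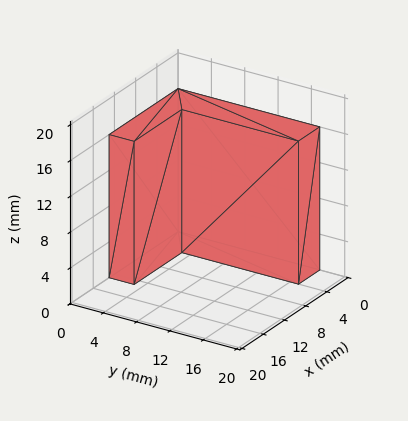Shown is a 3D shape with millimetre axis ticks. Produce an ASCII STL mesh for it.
Reading the render: the shape is an L-shaped prism: outer 13 × 17 mm, arm thicknesses ≈ 3 mm (horizontal) and 4 mm (vertical), extruded 16 mm in z (dimensions read to the nearest mm from the axis ticks). For the STL, each face is triangulated and given an outward normal.

solid part
  facet normal 0.0000 0.0000 -1.0000
    outer loop
      vertex 13.000 3.000 0.000
      vertex 13.000 0.000 0.000
      vertex 0.000 0.000 0.000
    endloop
  endfacet
  facet normal 0.0000 0.0000 -1.0000
    outer loop
      vertex 4.000 3.000 0.000
      vertex 13.000 3.000 0.000
      vertex 0.000 0.000 0.000
    endloop
  endfacet
  facet normal 0.0000 0.0000 -1.0000
    outer loop
      vertex 4.000 17.000 0.000
      vertex 4.000 3.000 0.000
      vertex 0.000 0.000 0.000
    endloop
  endfacet
  facet normal 0.0000 0.0000 -1.0000
    outer loop
      vertex 0.000 17.000 0.000
      vertex 4.000 17.000 0.000
      vertex 0.000 0.000 0.000
    endloop
  endfacet
  facet normal 0.0000 0.0000 1.0000
    outer loop
      vertex 0.000 0.000 16.000
      vertex 13.000 0.000 16.000
      vertex 13.000 3.000 16.000
    endloop
  endfacet
  facet normal 0.0000 0.0000 1.0000
    outer loop
      vertex 0.000 0.000 16.000
      vertex 13.000 3.000 16.000
      vertex 4.000 3.000 16.000
    endloop
  endfacet
  facet normal 0.0000 0.0000 1.0000
    outer loop
      vertex 0.000 0.000 16.000
      vertex 4.000 3.000 16.000
      vertex 4.000 17.000 16.000
    endloop
  endfacet
  facet normal 0.0000 0.0000 1.0000
    outer loop
      vertex 0.000 0.000 16.000
      vertex 4.000 17.000 16.000
      vertex 0.000 17.000 16.000
    endloop
  endfacet
  facet normal 0.0000 -1.0000 0.0000
    outer loop
      vertex 0.000 0.000 0.000
      vertex 13.000 0.000 0.000
      vertex 13.000 0.000 16.000
    endloop
  endfacet
  facet normal 0.0000 -1.0000 0.0000
    outer loop
      vertex 0.000 0.000 0.000
      vertex 13.000 0.000 16.000
      vertex 0.000 0.000 16.000
    endloop
  endfacet
  facet normal 1.0000 0.0000 0.0000
    outer loop
      vertex 13.000 0.000 0.000
      vertex 13.000 3.000 0.000
      vertex 13.000 3.000 16.000
    endloop
  endfacet
  facet normal 1.0000 0.0000 0.0000
    outer loop
      vertex 13.000 0.000 0.000
      vertex 13.000 3.000 16.000
      vertex 13.000 0.000 16.000
    endloop
  endfacet
  facet normal 0.0000 1.0000 0.0000
    outer loop
      vertex 13.000 3.000 0.000
      vertex 4.000 3.000 0.000
      vertex 4.000 3.000 16.000
    endloop
  endfacet
  facet normal 0.0000 1.0000 0.0000
    outer loop
      vertex 13.000 3.000 0.000
      vertex 4.000 3.000 16.000
      vertex 13.000 3.000 16.000
    endloop
  endfacet
  facet normal 1.0000 0.0000 0.0000
    outer loop
      vertex 4.000 3.000 0.000
      vertex 4.000 17.000 0.000
      vertex 4.000 17.000 16.000
    endloop
  endfacet
  facet normal 1.0000 0.0000 0.0000
    outer loop
      vertex 4.000 3.000 0.000
      vertex 4.000 17.000 16.000
      vertex 4.000 3.000 16.000
    endloop
  endfacet
  facet normal 0.0000 1.0000 0.0000
    outer loop
      vertex 4.000 17.000 0.000
      vertex 0.000 17.000 0.000
      vertex 0.000 17.000 16.000
    endloop
  endfacet
  facet normal 0.0000 1.0000 0.0000
    outer loop
      vertex 4.000 17.000 0.000
      vertex 0.000 17.000 16.000
      vertex 4.000 17.000 16.000
    endloop
  endfacet
  facet normal -1.0000 0.0000 0.0000
    outer loop
      vertex 0.000 17.000 0.000
      vertex 0.000 0.000 0.000
      vertex 0.000 0.000 16.000
    endloop
  endfacet
  facet normal -1.0000 0.0000 0.0000
    outer loop
      vertex 0.000 17.000 0.000
      vertex 0.000 0.000 16.000
      vertex 0.000 17.000 16.000
    endloop
  endfacet
endsolid part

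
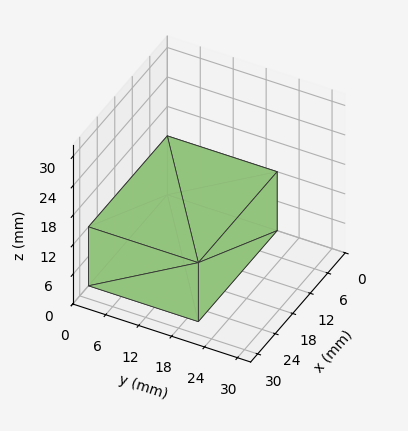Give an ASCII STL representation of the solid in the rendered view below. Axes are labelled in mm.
Reading the render: the shape is a rectangular box, roughly 27 × 20 mm footprint and 12 mm tall (dimensions read to the nearest mm from the axis ticks). For the STL, each face is triangulated and given an outward normal.

solid part
  facet normal 0.0000 0.0000 -1.0000
    outer loop
      vertex 27.00 20.00 0.00
      vertex 27.00 0.00 0.00
      vertex 0.00 0.00 0.00
    endloop
  endfacet
  facet normal 0.0000 0.0000 -1.0000
    outer loop
      vertex 0.00 20.00 0.00
      vertex 27.00 20.00 0.00
      vertex 0.00 0.00 0.00
    endloop
  endfacet
  facet normal 0.0000 0.0000 1.0000
    outer loop
      vertex 0.00 0.00 12.00
      vertex 27.00 0.00 12.00
      vertex 27.00 20.00 12.00
    endloop
  endfacet
  facet normal 0.0000 0.0000 1.0000
    outer loop
      vertex 0.00 0.00 12.00
      vertex 27.00 20.00 12.00
      vertex 0.00 20.00 12.00
    endloop
  endfacet
  facet normal 0.0000 -1.0000 0.0000
    outer loop
      vertex 0.00 0.00 0.00
      vertex 27.00 0.00 0.00
      vertex 27.00 0.00 12.00
    endloop
  endfacet
  facet normal 0.0000 -1.0000 0.0000
    outer loop
      vertex 0.00 0.00 0.00
      vertex 27.00 0.00 12.00
      vertex 0.00 0.00 12.00
    endloop
  endfacet
  facet normal 0.0000 1.0000 0.0000
    outer loop
      vertex 27.00 20.00 12.00
      vertex 27.00 20.00 0.00
      vertex 0.00 20.00 0.00
    endloop
  endfacet
  facet normal 0.0000 1.0000 0.0000
    outer loop
      vertex 0.00 20.00 12.00
      vertex 27.00 20.00 12.00
      vertex 0.00 20.00 0.00
    endloop
  endfacet
  facet normal -1.0000 0.0000 0.0000
    outer loop
      vertex 0.00 20.00 12.00
      vertex 0.00 20.00 0.00
      vertex 0.00 0.00 0.00
    endloop
  endfacet
  facet normal -1.0000 0.0000 0.0000
    outer loop
      vertex 0.00 0.00 12.00
      vertex 0.00 20.00 12.00
      vertex 0.00 0.00 0.00
    endloop
  endfacet
  facet normal 1.0000 0.0000 0.0000
    outer loop
      vertex 27.00 0.00 0.00
      vertex 27.00 20.00 0.00
      vertex 27.00 20.00 12.00
    endloop
  endfacet
  facet normal 1.0000 0.0000 0.0000
    outer loop
      vertex 27.00 0.00 0.00
      vertex 27.00 20.00 12.00
      vertex 27.00 0.00 12.00
    endloop
  endfacet
endsolid part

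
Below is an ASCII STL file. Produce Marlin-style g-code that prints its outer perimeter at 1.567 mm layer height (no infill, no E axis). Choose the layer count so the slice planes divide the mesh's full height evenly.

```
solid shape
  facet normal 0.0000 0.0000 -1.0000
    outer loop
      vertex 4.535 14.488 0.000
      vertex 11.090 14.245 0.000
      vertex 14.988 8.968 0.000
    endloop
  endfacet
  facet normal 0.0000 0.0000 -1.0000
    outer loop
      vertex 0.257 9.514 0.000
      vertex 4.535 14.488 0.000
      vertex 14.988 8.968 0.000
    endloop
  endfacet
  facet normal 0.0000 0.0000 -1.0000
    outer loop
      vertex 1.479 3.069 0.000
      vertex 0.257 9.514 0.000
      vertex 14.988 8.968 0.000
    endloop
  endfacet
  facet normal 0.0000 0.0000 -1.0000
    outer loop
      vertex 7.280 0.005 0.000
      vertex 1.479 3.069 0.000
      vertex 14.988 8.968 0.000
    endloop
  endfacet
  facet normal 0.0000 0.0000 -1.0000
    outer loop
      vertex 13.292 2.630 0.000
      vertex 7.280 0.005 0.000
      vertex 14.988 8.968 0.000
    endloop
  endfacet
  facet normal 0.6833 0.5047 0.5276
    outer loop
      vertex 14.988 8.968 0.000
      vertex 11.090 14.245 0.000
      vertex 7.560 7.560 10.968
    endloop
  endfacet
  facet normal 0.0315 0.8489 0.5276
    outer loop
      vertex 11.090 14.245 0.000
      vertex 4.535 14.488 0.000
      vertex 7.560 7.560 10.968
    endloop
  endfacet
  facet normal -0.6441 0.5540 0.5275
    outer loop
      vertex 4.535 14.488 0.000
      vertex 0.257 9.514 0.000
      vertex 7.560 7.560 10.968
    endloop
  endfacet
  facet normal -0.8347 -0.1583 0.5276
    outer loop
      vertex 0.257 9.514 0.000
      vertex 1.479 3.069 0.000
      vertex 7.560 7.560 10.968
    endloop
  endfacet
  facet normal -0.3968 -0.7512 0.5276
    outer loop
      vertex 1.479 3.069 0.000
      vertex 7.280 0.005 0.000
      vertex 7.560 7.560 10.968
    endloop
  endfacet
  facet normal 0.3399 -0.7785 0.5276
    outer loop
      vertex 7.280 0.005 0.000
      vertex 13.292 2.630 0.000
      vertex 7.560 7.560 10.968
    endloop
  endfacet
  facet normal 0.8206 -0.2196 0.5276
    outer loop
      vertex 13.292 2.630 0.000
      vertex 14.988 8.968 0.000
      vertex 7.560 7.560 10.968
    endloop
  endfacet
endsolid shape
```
; perimeter-only toolpath
G21 ; units = mm
G90 ; absolute positioning
G28 ; home
; layer 1
G0 Z1.567
G0 X13.927 Y8.767
G1 X10.586 Y13.290
G1 X4.967 Y13.498
G1 X1.300 Y9.235
G1 X2.348 Y3.711
G1 X7.320 Y1.084
G1 X12.473 Y3.334
G1 X13.927 Y8.767
; layer 2
G0 Z3.134
G0 X12.866 Y8.566
G1 X10.081 Y12.335
G1 X5.399 Y12.509
G1 X2.344 Y8.956
G1 X3.216 Y4.352
G1 X7.360 Y2.164
G1 X11.654 Y4.039
G1 X12.866 Y8.566
; layer 3
G0 Z4.701
G0 X11.805 Y8.365
G1 X9.577 Y11.380
G1 X5.831 Y11.519
G1 X3.387 Y8.677
G1 X4.085 Y4.994
G1 X7.400 Y3.243
G1 X10.835 Y4.743
G1 X11.805 Y8.365
; layer 4
G0 Z6.267
G0 X10.743 Y8.163
G1 X9.073 Y10.425
G1 X6.264 Y10.529
G1 X4.430 Y8.397
G1 X4.954 Y5.635
G1 X7.440 Y4.322
G1 X10.017 Y5.447
G1 X10.743 Y8.163
; layer 5
G0 Z7.834
G0 X9.682 Y7.962
G1 X8.569 Y9.470
G1 X6.696 Y9.539
G1 X5.473 Y8.118
G1 X5.823 Y6.277
G1 X7.480 Y5.401
G1 X9.198 Y6.151
G1 X9.682 Y7.962
; layer 6
G0 Z9.401
G0 X8.621 Y7.761
G1 X8.064 Y8.515
G1 X7.128 Y8.550
G1 X6.517 Y7.839
G1 X6.691 Y6.918
G1 X7.520 Y6.481
G1 X8.379 Y6.856
G1 X8.621 Y7.761
M2 ; end

The solid is a regular 7-sided pyramid, base circumscribed radius ≈ 7.56 mm, apex at z ≈ 11 mm. Slicing at Δz = 1.567 mm — 7 equal slices spanning the solid's height, so layer i sits at z = i·h/7 — gives 6 non-empty perimeters. Each is a 7-segment closed polygon; G0 lifts to the layer z and rapids to the start vertex, then G1 traces the edges. The cross-section shrinks linearly with z (the slice at the apex is degenerate and omitted).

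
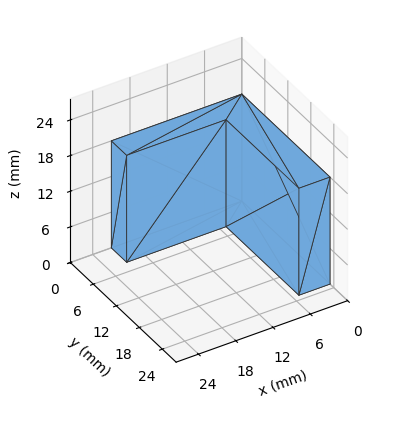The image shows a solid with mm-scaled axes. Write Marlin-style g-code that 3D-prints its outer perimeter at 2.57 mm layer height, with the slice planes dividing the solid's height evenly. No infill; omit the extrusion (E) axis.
Reading the render: the shape is an L-shaped prism: outer 21 × 23 mm, arm thicknesses ≈ 4 mm (horizontal) and 5 mm (vertical), extruded 18 mm in z (dimensions read to the nearest mm from the axis ticks). For the g-code, the solid's height is divided into equal slices at the stated Δz and each level perimeter traced with G1 moves after a G0 lift.

; perimeter-only toolpath
G21 ; units = mm
G90 ; absolute positioning
G28 ; home
; layer 1
G0 Z2.57
G0 X0.00 Y0.00
G1 X21.00 Y0.00
G1 X21.00 Y4.00
G1 X5.00 Y4.00
G1 X5.00 Y23.00
G1 X0.00 Y23.00
G1 X0.00 Y0.00
; layer 2
G0 Z5.14
G0 X0.00 Y0.00
G1 X21.00 Y0.00
G1 X21.00 Y4.00
G1 X5.00 Y4.00
G1 X5.00 Y23.00
G1 X0.00 Y23.00
G1 X0.00 Y0.00
; layer 3
G0 Z7.71
G0 X0.00 Y0.00
G1 X21.00 Y0.00
G1 X21.00 Y4.00
G1 X5.00 Y4.00
G1 X5.00 Y23.00
G1 X0.00 Y23.00
G1 X0.00 Y0.00
; layer 4
G0 Z10.29
G0 X0.00 Y0.00
G1 X21.00 Y0.00
G1 X21.00 Y4.00
G1 X5.00 Y4.00
G1 X5.00 Y23.00
G1 X0.00 Y23.00
G1 X0.00 Y0.00
; layer 5
G0 Z12.86
G0 X0.00 Y0.00
G1 X21.00 Y0.00
G1 X21.00 Y4.00
G1 X5.00 Y4.00
G1 X5.00 Y23.00
G1 X0.00 Y23.00
G1 X0.00 Y0.00
; layer 6
G0 Z15.43
G0 X0.00 Y0.00
G1 X21.00 Y0.00
G1 X21.00 Y4.00
G1 X5.00 Y4.00
G1 X5.00 Y23.00
G1 X0.00 Y23.00
G1 X0.00 Y0.00
; layer 7
G0 Z18.00
G0 X0.00 Y0.00
G1 X21.00 Y0.00
G1 X21.00 Y4.00
G1 X5.00 Y4.00
G1 X5.00 Y23.00
G1 X0.00 Y23.00
G1 X0.00 Y0.00
M2 ; end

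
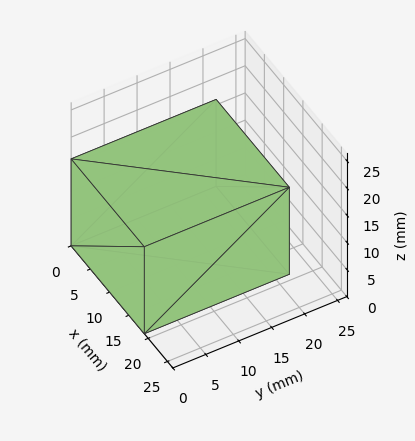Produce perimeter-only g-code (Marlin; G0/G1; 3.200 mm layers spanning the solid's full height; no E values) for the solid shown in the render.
Reading the render: the shape is a rectangular box, roughly 19 × 22 mm footprint and 16 mm tall (dimensions read to the nearest mm from the axis ticks). For the g-code, the solid's height is divided into equal slices at the stated Δz and each level perimeter traced with G1 moves after a G0 lift.

; perimeter-only toolpath
G21 ; units = mm
G90 ; absolute positioning
G28 ; home
; layer 1
G0 Z3.200
G0 X0.000 Y0.000
G1 X19.000 Y0.000
G1 X19.000 Y22.000
G1 X0.000 Y22.000
G1 X0.000 Y0.000
; layer 2
G0 Z6.400
G0 X0.000 Y0.000
G1 X19.000 Y0.000
G1 X19.000 Y22.000
G1 X0.000 Y22.000
G1 X0.000 Y0.000
; layer 3
G0 Z9.600
G0 X0.000 Y0.000
G1 X19.000 Y0.000
G1 X19.000 Y22.000
G1 X0.000 Y22.000
G1 X0.000 Y0.000
; layer 4
G0 Z12.800
G0 X0.000 Y0.000
G1 X19.000 Y0.000
G1 X19.000 Y22.000
G1 X0.000 Y22.000
G1 X0.000 Y0.000
; layer 5
G0 Z16.000
G0 X0.000 Y0.000
G1 X19.000 Y0.000
G1 X19.000 Y22.000
G1 X0.000 Y22.000
G1 X0.000 Y0.000
M2 ; end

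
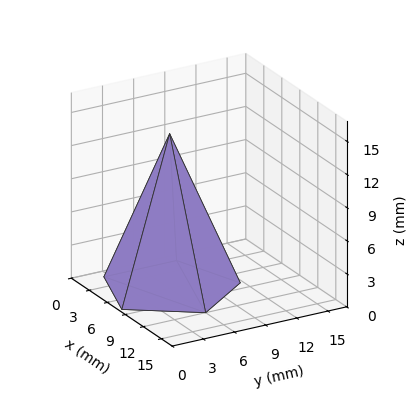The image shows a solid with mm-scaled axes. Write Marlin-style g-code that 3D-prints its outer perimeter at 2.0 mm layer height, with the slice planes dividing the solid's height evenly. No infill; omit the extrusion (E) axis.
Reading the render: the shape is a regular 5-sided pyramid, base circumscribed radius ≈ 6 mm, apex at z ≈ 14 mm (dimensions read to the nearest mm from the axis ticks). For the g-code, the solid's height is divided into equal slices at the stated Δz and each level perimeter traced with G1 moves after a G0 lift.

; perimeter-only toolpath
G21 ; units = mm
G90 ; absolute positioning
G28 ; home
; layer 1
G0 Z2.0
G0 X11.1 Y6.0
G1 X7.6 Y10.9
G1 X1.8 Y9.0
G1 X1.8 Y3.0
G1 X7.6 Y1.1
G1 X11.1 Y6.0
; layer 2
G0 Z4.0
G0 X10.3 Y6.0
G1 X7.4 Y10.1
G1 X2.5 Y8.5
G1 X2.5 Y3.5
G1 X7.4 Y1.9
G1 X10.3 Y6.0
; layer 3
G0 Z6.0
G0 X9.4 Y6.0
G1 X7.1 Y9.3
G1 X3.2 Y8.0
G1 X3.2 Y4.0
G1 X7.1 Y2.7
G1 X9.4 Y6.0
; layer 4
G0 Z8.0
G0 X8.6 Y6.0
G1 X6.8 Y8.4
G1 X3.9 Y7.5
G1 X3.9 Y4.5
G1 X6.8 Y3.6
G1 X8.6 Y6.0
; layer 5
G0 Z10.0
G0 X7.7 Y6.0
G1 X6.5 Y7.6
G1 X4.6 Y7.0
G1 X4.6 Y5.0
G1 X6.5 Y4.4
G1 X7.7 Y6.0
; layer 6
G0 Z12.0
G0 X6.9 Y6.0
G1 X6.3 Y6.8
G1 X5.3 Y6.5
G1 X5.3 Y5.5
G1 X6.3 Y5.2
G1 X6.9 Y6.0
M2 ; end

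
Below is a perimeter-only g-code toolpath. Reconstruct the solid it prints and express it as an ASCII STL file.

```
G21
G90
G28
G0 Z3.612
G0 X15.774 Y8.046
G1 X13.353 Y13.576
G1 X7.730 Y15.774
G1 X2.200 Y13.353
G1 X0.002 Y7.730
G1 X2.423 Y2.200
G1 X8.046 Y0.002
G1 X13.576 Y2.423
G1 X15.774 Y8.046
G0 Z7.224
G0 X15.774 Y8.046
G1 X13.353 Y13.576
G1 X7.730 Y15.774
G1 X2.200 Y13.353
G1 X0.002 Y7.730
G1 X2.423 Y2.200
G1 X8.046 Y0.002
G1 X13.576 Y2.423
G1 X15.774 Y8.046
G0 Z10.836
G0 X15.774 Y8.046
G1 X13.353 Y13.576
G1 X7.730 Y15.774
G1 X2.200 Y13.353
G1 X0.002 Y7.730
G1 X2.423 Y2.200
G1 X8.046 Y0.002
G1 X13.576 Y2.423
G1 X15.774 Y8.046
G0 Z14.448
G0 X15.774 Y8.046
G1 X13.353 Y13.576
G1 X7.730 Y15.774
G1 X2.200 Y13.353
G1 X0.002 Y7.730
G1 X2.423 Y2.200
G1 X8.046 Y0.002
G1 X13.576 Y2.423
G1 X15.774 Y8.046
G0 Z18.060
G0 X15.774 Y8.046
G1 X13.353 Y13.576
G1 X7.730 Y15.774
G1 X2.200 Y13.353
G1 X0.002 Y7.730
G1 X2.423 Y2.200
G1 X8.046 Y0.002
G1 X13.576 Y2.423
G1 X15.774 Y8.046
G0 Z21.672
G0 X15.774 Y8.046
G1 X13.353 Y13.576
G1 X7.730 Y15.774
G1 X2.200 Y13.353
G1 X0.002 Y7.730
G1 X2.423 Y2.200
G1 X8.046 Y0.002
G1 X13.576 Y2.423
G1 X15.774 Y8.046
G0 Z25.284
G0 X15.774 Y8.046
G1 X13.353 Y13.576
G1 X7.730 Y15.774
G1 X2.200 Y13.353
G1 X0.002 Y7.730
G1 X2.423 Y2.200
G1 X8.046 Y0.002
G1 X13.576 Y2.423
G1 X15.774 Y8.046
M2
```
solid part
  facet normal 0.0000 0.0000 -1.0000
    outer loop
      vertex 7.730 15.774 0.000
      vertex 13.353 13.576 0.000
      vertex 15.774 8.046 0.000
    endloop
  endfacet
  facet normal 0.0000 0.0000 -1.0000
    outer loop
      vertex 2.200 13.353 0.000
      vertex 7.730 15.774 0.000
      vertex 15.774 8.046 0.000
    endloop
  endfacet
  facet normal 0.0000 0.0000 -1.0000
    outer loop
      vertex 0.002 7.730 0.000
      vertex 2.200 13.353 0.000
      vertex 15.774 8.046 0.000
    endloop
  endfacet
  facet normal 0.0000 0.0000 -1.0000
    outer loop
      vertex 2.423 2.200 0.000
      vertex 0.002 7.730 0.000
      vertex 15.774 8.046 0.000
    endloop
  endfacet
  facet normal 0.0000 0.0000 -1.0000
    outer loop
      vertex 8.046 0.002 0.000
      vertex 2.423 2.200 0.000
      vertex 15.774 8.046 0.000
    endloop
  endfacet
  facet normal 0.0000 0.0000 -1.0000
    outer loop
      vertex 13.576 2.423 0.000
      vertex 8.046 0.002 0.000
      vertex 15.774 8.046 0.000
    endloop
  endfacet
  facet normal 0.0000 0.0000 1.0000
    outer loop
      vertex 15.774 8.046 25.284
      vertex 13.353 13.576 25.284
      vertex 7.730 15.774 25.284
    endloop
  endfacet
  facet normal 0.0000 0.0000 1.0000
    outer loop
      vertex 15.774 8.046 25.284
      vertex 7.730 15.774 25.284
      vertex 2.200 13.353 25.284
    endloop
  endfacet
  facet normal 0.0000 0.0000 1.0000
    outer loop
      vertex 15.774 8.046 25.284
      vertex 2.200 13.353 25.284
      vertex 0.002 7.730 25.284
    endloop
  endfacet
  facet normal 0.0000 0.0000 1.0000
    outer loop
      vertex 15.774 8.046 25.284
      vertex 0.002 7.730 25.284
      vertex 2.423 2.200 25.284
    endloop
  endfacet
  facet normal 0.0000 0.0000 1.0000
    outer loop
      vertex 15.774 8.046 25.284
      vertex 2.423 2.200 25.284
      vertex 8.046 0.002 25.284
    endloop
  endfacet
  facet normal 0.0000 0.0000 1.0000
    outer loop
      vertex 15.774 8.046 25.284
      vertex 8.046 0.002 25.284
      vertex 13.576 2.423 25.284
    endloop
  endfacet
  facet normal 0.9161 0.4010 0.0000
    outer loop
      vertex 15.774 8.046 0.000
      vertex 13.353 13.576 0.000
      vertex 13.353 13.576 25.284
    endloop
  endfacet
  facet normal 0.9161 0.4010 0.0000
    outer loop
      vertex 15.774 8.046 0.000
      vertex 13.353 13.576 25.284
      vertex 15.774 8.046 25.284
    endloop
  endfacet
  facet normal 0.3641 0.9314 0.0000
    outer loop
      vertex 13.353 13.576 0.000
      vertex 7.730 15.774 0.000
      vertex 7.730 15.774 25.284
    endloop
  endfacet
  facet normal 0.3641 0.9314 0.0000
    outer loop
      vertex 13.353 13.576 0.000
      vertex 7.730 15.774 25.284
      vertex 13.353 13.576 25.284
    endloop
  endfacet
  facet normal -0.4010 0.9161 0.0000
    outer loop
      vertex 7.730 15.774 0.000
      vertex 2.200 13.353 0.000
      vertex 2.200 13.353 25.284
    endloop
  endfacet
  facet normal -0.4010 0.9161 0.0000
    outer loop
      vertex 7.730 15.774 0.000
      vertex 2.200 13.353 25.284
      vertex 7.730 15.774 25.284
    endloop
  endfacet
  facet normal -0.9314 0.3641 0.0000
    outer loop
      vertex 2.200 13.353 0.000
      vertex 0.002 7.730 0.000
      vertex 0.002 7.730 25.284
    endloop
  endfacet
  facet normal -0.9314 0.3641 0.0000
    outer loop
      vertex 2.200 13.353 0.000
      vertex 0.002 7.730 25.284
      vertex 2.200 13.353 25.284
    endloop
  endfacet
  facet normal -0.9161 -0.4010 0.0000
    outer loop
      vertex 0.002 7.730 0.000
      vertex 2.423 2.200 0.000
      vertex 2.423 2.200 25.284
    endloop
  endfacet
  facet normal -0.9161 -0.4010 0.0000
    outer loop
      vertex 0.002 7.730 0.000
      vertex 2.423 2.200 25.284
      vertex 0.002 7.730 25.284
    endloop
  endfacet
  facet normal -0.3641 -0.9314 0.0000
    outer loop
      vertex 2.423 2.200 0.000
      vertex 8.046 0.002 0.000
      vertex 8.046 0.002 25.284
    endloop
  endfacet
  facet normal -0.3641 -0.9314 0.0000
    outer loop
      vertex 2.423 2.200 0.000
      vertex 8.046 0.002 25.284
      vertex 2.423 2.200 25.284
    endloop
  endfacet
  facet normal 0.4010 -0.9161 0.0000
    outer loop
      vertex 8.046 0.002 0.000
      vertex 13.576 2.423 0.000
      vertex 13.576 2.423 25.284
    endloop
  endfacet
  facet normal 0.4010 -0.9161 0.0000
    outer loop
      vertex 8.046 0.002 0.000
      vertex 13.576 2.423 25.284
      vertex 8.046 0.002 25.284
    endloop
  endfacet
  facet normal 0.9314 -0.3641 0.0000
    outer loop
      vertex 13.576 2.423 0.000
      vertex 15.774 8.046 0.000
      vertex 15.774 8.046 25.284
    endloop
  endfacet
  facet normal 0.9314 -0.3641 0.0000
    outer loop
      vertex 13.576 2.423 0.000
      vertex 15.774 8.046 25.284
      vertex 13.576 2.423 25.284
    endloop
  endfacet
endsolid part

The G0 Z moves step by Δz≈3.612 mm. Every layer's G1 loop is the same polygon, so the solid is a straight extrusion of it from z=0 to z≈25.3. Closing with flat bottom and top caps and triangulating gives 28 facets — a regular 8-sided prism (a cylinder approximated with 8 flat sides), circumscribed radius ≈ 7.89 mm, height ≈ 25.3 mm.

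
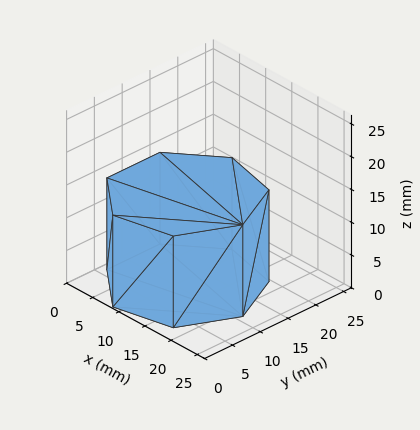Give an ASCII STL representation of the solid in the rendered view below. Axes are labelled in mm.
Reading the render: the shape is a regular 7-sided prism (a cylinder approximated with 7 flat sides), circumscribed radius ≈ 11 mm, height ≈ 14 mm (dimensions read to the nearest mm from the axis ticks). For the STL, each face is triangulated and given an outward normal.

solid part
  facet normal 0.0000 0.0000 -1.0000
    outer loop
      vertex 8.55 21.72 0.00
      vertex 17.86 19.60 0.00
      vertex 22.00 11.00 0.00
    endloop
  endfacet
  facet normal 0.0000 0.0000 -1.0000
    outer loop
      vertex 1.09 15.77 0.00
      vertex 8.55 21.72 0.00
      vertex 22.00 11.00 0.00
    endloop
  endfacet
  facet normal 0.0000 0.0000 -1.0000
    outer loop
      vertex 1.09 6.23 0.00
      vertex 1.09 15.77 0.00
      vertex 22.00 11.00 0.00
    endloop
  endfacet
  facet normal 0.0000 0.0000 -1.0000
    outer loop
      vertex 8.55 0.28 0.00
      vertex 1.09 6.23 0.00
      vertex 22.00 11.00 0.00
    endloop
  endfacet
  facet normal 0.0000 0.0000 -1.0000
    outer loop
      vertex 17.86 2.40 0.00
      vertex 8.55 0.28 0.00
      vertex 22.00 11.00 0.00
    endloop
  endfacet
  facet normal 0.0000 0.0000 1.0000
    outer loop
      vertex 22.00 11.00 14.00
      vertex 17.86 19.60 14.00
      vertex 8.55 21.72 14.00
    endloop
  endfacet
  facet normal 0.0000 0.0000 1.0000
    outer loop
      vertex 22.00 11.00 14.00
      vertex 8.55 21.72 14.00
      vertex 1.09 15.77 14.00
    endloop
  endfacet
  facet normal 0.0000 0.0000 1.0000
    outer loop
      vertex 22.00 11.00 14.00
      vertex 1.09 15.77 14.00
      vertex 1.09 6.23 14.00
    endloop
  endfacet
  facet normal 0.0000 0.0000 1.0000
    outer loop
      vertex 22.00 11.00 14.00
      vertex 1.09 6.23 14.00
      vertex 8.55 0.28 14.00
    endloop
  endfacet
  facet normal 0.0000 0.0000 1.0000
    outer loop
      vertex 22.00 11.00 14.00
      vertex 8.55 0.28 14.00
      vertex 17.86 2.40 14.00
    endloop
  endfacet
  facet normal 0.9010 0.4338 0.0000
    outer loop
      vertex 22.00 11.00 0.00
      vertex 17.86 19.60 0.00
      vertex 17.86 19.60 14.00
    endloop
  endfacet
  facet normal 0.9010 0.4338 0.0000
    outer loop
      vertex 22.00 11.00 0.00
      vertex 17.86 19.60 14.00
      vertex 22.00 11.00 14.00
    endloop
  endfacet
  facet normal 0.2220 0.9750 0.0000
    outer loop
      vertex 17.86 19.60 0.00
      vertex 8.55 21.72 0.00
      vertex 8.55 21.72 14.00
    endloop
  endfacet
  facet normal 0.2220 0.9750 0.0000
    outer loop
      vertex 17.86 19.60 0.00
      vertex 8.55 21.72 14.00
      vertex 17.86 19.60 14.00
    endloop
  endfacet
  facet normal -0.6235 0.7818 0.0000
    outer loop
      vertex 8.55 21.72 0.00
      vertex 1.09 15.77 0.00
      vertex 1.09 15.77 14.00
    endloop
  endfacet
  facet normal -0.6235 0.7818 0.0000
    outer loop
      vertex 8.55 21.72 0.00
      vertex 1.09 15.77 14.00
      vertex 8.55 21.72 14.00
    endloop
  endfacet
  facet normal -1.0000 0.0000 0.0000
    outer loop
      vertex 1.09 15.77 0.00
      vertex 1.09 6.23 0.00
      vertex 1.09 6.23 14.00
    endloop
  endfacet
  facet normal -1.0000 0.0000 0.0000
    outer loop
      vertex 1.09 15.77 0.00
      vertex 1.09 6.23 14.00
      vertex 1.09 15.77 14.00
    endloop
  endfacet
  facet normal -0.6235 -0.7818 0.0000
    outer loop
      vertex 1.09 6.23 0.00
      vertex 8.55 0.28 0.00
      vertex 8.55 0.28 14.00
    endloop
  endfacet
  facet normal -0.6235 -0.7818 0.0000
    outer loop
      vertex 1.09 6.23 0.00
      vertex 8.55 0.28 14.00
      vertex 1.09 6.23 14.00
    endloop
  endfacet
  facet normal 0.2220 -0.9750 0.0000
    outer loop
      vertex 8.55 0.28 0.00
      vertex 17.86 2.40 0.00
      vertex 17.86 2.40 14.00
    endloop
  endfacet
  facet normal 0.2220 -0.9750 0.0000
    outer loop
      vertex 8.55 0.28 0.00
      vertex 17.86 2.40 14.00
      vertex 8.55 0.28 14.00
    endloop
  endfacet
  facet normal 0.9010 -0.4338 0.0000
    outer loop
      vertex 17.86 2.40 0.00
      vertex 22.00 11.00 0.00
      vertex 22.00 11.00 14.00
    endloop
  endfacet
  facet normal 0.9010 -0.4338 0.0000
    outer loop
      vertex 17.86 2.40 0.00
      vertex 22.00 11.00 14.00
      vertex 17.86 2.40 14.00
    endloop
  endfacet
endsolid part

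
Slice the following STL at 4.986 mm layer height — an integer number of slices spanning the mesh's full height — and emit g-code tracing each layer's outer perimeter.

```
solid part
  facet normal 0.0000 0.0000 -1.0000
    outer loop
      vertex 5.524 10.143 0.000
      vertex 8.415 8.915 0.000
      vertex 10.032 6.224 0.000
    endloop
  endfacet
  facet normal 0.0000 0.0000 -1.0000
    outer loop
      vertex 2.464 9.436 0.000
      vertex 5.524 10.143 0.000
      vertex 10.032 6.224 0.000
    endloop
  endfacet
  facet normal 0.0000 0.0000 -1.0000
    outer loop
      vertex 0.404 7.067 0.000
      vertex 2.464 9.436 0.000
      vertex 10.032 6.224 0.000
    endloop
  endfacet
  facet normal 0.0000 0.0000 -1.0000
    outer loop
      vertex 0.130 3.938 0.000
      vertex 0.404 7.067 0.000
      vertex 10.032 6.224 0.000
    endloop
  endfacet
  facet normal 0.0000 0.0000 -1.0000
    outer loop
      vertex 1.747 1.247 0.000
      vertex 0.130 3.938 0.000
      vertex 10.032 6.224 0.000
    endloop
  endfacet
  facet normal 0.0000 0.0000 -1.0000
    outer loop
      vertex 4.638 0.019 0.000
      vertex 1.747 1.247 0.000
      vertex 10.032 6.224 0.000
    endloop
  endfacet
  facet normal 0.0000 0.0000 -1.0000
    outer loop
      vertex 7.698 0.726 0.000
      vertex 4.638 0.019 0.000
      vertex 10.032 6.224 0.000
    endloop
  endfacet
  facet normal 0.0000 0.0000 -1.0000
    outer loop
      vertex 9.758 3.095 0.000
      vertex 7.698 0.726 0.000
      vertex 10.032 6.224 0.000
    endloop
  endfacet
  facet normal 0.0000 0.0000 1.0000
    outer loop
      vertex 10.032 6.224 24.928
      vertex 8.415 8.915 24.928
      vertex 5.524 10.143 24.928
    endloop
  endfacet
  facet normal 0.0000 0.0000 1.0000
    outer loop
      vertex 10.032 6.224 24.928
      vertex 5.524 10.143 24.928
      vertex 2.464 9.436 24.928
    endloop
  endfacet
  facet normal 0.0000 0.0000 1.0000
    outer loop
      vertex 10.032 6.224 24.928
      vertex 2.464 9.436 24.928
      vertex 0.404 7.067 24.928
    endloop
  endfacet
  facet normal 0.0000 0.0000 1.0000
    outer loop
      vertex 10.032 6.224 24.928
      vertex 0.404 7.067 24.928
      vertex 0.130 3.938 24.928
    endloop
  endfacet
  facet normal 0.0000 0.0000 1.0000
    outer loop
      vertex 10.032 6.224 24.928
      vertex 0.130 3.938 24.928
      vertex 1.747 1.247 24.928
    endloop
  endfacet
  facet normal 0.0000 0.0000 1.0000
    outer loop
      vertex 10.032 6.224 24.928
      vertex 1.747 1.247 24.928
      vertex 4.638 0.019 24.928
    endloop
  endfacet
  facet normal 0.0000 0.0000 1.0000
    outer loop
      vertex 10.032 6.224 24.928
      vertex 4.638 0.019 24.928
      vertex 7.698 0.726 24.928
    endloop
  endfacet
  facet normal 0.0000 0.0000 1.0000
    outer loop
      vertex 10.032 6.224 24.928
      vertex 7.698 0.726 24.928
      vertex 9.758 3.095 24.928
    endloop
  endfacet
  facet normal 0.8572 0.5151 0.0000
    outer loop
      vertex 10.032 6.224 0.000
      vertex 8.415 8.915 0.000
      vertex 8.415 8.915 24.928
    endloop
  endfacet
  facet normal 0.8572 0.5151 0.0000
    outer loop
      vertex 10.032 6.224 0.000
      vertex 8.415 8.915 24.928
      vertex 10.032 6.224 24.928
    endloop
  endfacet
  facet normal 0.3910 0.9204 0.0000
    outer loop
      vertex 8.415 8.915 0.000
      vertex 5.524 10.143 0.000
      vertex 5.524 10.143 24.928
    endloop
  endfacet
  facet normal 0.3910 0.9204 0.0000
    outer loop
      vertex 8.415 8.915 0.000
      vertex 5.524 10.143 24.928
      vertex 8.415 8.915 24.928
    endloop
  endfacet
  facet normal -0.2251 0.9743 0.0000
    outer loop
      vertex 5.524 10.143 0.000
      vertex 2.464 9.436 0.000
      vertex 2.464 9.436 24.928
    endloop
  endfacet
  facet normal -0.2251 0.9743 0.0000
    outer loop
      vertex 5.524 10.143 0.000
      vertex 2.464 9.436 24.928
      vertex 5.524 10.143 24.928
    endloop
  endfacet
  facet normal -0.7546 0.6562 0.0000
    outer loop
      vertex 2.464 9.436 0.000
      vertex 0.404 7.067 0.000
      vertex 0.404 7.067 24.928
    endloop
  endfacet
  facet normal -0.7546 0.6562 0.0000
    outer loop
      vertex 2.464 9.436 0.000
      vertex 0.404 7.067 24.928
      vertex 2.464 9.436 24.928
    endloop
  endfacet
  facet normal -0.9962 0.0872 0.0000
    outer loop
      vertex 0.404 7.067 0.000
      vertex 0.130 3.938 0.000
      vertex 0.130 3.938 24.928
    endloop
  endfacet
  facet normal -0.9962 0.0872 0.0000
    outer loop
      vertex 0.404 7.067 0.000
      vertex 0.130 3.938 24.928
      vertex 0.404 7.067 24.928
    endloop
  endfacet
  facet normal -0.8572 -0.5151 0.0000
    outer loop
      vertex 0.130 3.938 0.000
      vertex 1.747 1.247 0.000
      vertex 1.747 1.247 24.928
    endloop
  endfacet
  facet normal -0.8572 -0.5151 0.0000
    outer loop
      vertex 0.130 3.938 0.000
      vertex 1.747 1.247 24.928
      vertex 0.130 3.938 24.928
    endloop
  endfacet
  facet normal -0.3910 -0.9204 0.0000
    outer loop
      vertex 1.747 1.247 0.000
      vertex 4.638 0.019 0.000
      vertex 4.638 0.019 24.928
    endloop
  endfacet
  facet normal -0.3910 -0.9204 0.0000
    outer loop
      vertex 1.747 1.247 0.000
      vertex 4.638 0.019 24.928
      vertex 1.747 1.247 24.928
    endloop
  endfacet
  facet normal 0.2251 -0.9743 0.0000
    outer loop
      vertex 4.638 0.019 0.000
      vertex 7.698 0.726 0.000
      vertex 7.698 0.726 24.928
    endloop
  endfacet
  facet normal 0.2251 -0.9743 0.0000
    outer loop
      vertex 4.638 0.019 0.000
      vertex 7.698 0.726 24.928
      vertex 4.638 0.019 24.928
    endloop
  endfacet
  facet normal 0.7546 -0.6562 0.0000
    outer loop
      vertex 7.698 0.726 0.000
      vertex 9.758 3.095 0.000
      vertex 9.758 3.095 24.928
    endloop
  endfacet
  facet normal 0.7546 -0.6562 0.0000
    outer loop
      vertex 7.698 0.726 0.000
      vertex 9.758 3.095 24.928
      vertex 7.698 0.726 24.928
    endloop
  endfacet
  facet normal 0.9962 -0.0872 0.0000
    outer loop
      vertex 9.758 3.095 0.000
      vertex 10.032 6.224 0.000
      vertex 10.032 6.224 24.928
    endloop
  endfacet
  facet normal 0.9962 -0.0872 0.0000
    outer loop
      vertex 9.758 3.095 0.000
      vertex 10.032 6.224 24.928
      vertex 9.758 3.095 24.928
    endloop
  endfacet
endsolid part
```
; perimeter-only toolpath
G21 ; units = mm
G90 ; absolute positioning
G28 ; home
; layer 1
G0 Z4.986
G0 X10.032 Y6.224
G1 X8.415 Y8.915
G1 X5.524 Y10.143
G1 X2.464 Y9.436
G1 X0.404 Y7.067
G1 X0.130 Y3.938
G1 X1.747 Y1.247
G1 X4.638 Y0.019
G1 X7.698 Y0.726
G1 X9.758 Y3.095
G1 X10.032 Y6.224
; layer 2
G0 Z9.971
G0 X10.032 Y6.224
G1 X8.415 Y8.915
G1 X5.524 Y10.143
G1 X2.464 Y9.436
G1 X0.404 Y7.067
G1 X0.130 Y3.938
G1 X1.747 Y1.247
G1 X4.638 Y0.019
G1 X7.698 Y0.726
G1 X9.758 Y3.095
G1 X10.032 Y6.224
; layer 3
G0 Z14.957
G0 X10.032 Y6.224
G1 X8.415 Y8.915
G1 X5.524 Y10.143
G1 X2.464 Y9.436
G1 X0.404 Y7.067
G1 X0.130 Y3.938
G1 X1.747 Y1.247
G1 X4.638 Y0.019
G1 X7.698 Y0.726
G1 X9.758 Y3.095
G1 X10.032 Y6.224
; layer 4
G0 Z19.942
G0 X10.032 Y6.224
G1 X8.415 Y8.915
G1 X5.524 Y10.143
G1 X2.464 Y9.436
G1 X0.404 Y7.067
G1 X0.130 Y3.938
G1 X1.747 Y1.247
G1 X4.638 Y0.019
G1 X7.698 Y0.726
G1 X9.758 Y3.095
G1 X10.032 Y6.224
; layer 5
G0 Z24.928
G0 X10.032 Y6.224
G1 X8.415 Y8.915
G1 X5.524 Y10.143
G1 X2.464 Y9.436
G1 X0.404 Y7.067
G1 X0.130 Y3.938
G1 X1.747 Y1.247
G1 X4.638 Y0.019
G1 X7.698 Y0.726
G1 X9.758 Y3.095
G1 X10.032 Y6.224
M2 ; end

The solid is a regular 10-sided prism (a cylinder approximated with 10 flat sides), circumscribed radius ≈ 5.08 mm, height ≈ 24.9 mm. Slicing at Δz = 4.986 mm — 5 equal slices spanning the solid's height, so layer i sits at z = i·h/5 — gives 5 non-empty perimeters. Each is a 10-segment closed polygon; G0 lifts to the layer z and rapids to the start vertex, then G1 traces the edges.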